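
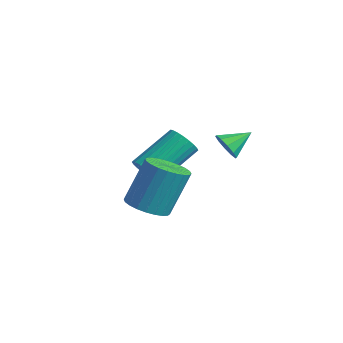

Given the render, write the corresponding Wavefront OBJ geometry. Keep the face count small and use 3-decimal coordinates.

v 0.175 -3.96 1.968
v 0.692 -3.421 1.683
v 0.762 -2.62 3.327
v 0.245 -3.16 3.612
v 0.42 -3.28 1.626
v 0.489 -2.479 3.27
v 0.11 -3.243 1.621
v 0.179 -2.442 3.265
v -0.19 -3.315 1.669
v -0.121 -2.514 3.313
v -0.434 -3.485 1.762
v -0.365 -2.684 3.406
v -0.586 -3.728 1.887
v -0.517 -2.927 3.531
v -0.621 -4.006 2.024
v -0.552 -3.205 3.668
v -0.536 -4.277 2.152
v -0.466 -3.476 3.796
v -0.342 -4.5 2.253
v -0.272 -3.699 3.897
v -0.069 -4.641 2.31
v 0 -3.84 3.954
v 0.241 -4.678 2.315
v 0.31 -3.877 3.959
v 0.541 -4.606 2.267
v 0.61 -3.805 3.911
v 0.785 -4.436 2.174
v 0.854 -3.635 3.818
v 0.937 -4.193 2.049
v 1.006 -3.392 3.693
v 0.972 -3.915 1.912
v 1.041 -3.114 3.556
v 0.886 -3.644 1.784
v 0.956 -2.843 3.428
v -2.543 -2.084 1.698
v -2.182 -1.782 1.236
v -2.176 -0.194 2.279
v -2.537 -0.496 2.742
v -2.421 -1.728 1.156
v -2.415 -0.14 2.199
v -2.678 -1.729 1.159
v -2.672 -0.141 2.202
v -2.915 -1.784 1.243
v -2.909 -0.196 2.287
v -3.095 -1.884 1.397
v -3.089 -0.296 2.441
v -3.192 -2.015 1.597
v -3.186 -0.427 2.641
v -3.189 -2.157 1.812
v -3.183 -0.569 2.856
v -3.088 -2.287 2.01
v -3.082 -0.699 3.054
v -2.904 -2.386 2.161
v -2.898 -0.798 3.204
v -2.665 -2.44 2.241
v -2.659 -0.852 3.284
v -2.408 -2.439 2.238
v -2.402 -0.851 3.281
v -2.171 -2.384 2.153
v -2.165 -0.796 3.197
v -1.991 -2.284 1.999
v -1.985 -0.696 3.043
v -1.894 -2.153 1.799
v -1.888 -0.565 2.843
v -1.897 -2.011 1.584
v -1.891 -0.423 2.628
v -1.998 -1.881 1.386
v -1.992 -0.293 2.43
v -0.79 -0.033 3.042
v -0.261 0.013 2.742
v -0.59 0.893 3.538
v -0.528 0.182 2.535
v -0.895 0.268 2.522
v -1.221 0.239 2.708
v -1.384 0.106 3.021
v -1.319 -0.08 3.342
v -1.052 -0.248 3.549
v -0.685 -0.334 3.562
v -0.359 -0.306 3.376
v -0.197 -0.173 3.063
f 2 1 5
f 2 5 3
f 3 5 6
f 3 6 4
f 5 1 7
f 5 7 6
f 6 7 8
f 6 8 4
f 7 1 9
f 7 9 8
f 8 9 10
f 8 10 4
f 9 1 11
f 9 11 10
f 10 11 12
f 10 12 4
f 11 1 13
f 11 13 12
f 12 13 14
f 12 14 4
f 13 1 15
f 13 15 14
f 14 15 16
f 14 16 4
f 15 1 17
f 15 17 16
f 16 17 18
f 16 18 4
f 17 1 19
f 17 19 18
f 18 19 20
f 18 20 4
f 19 1 21
f 19 21 20
f 20 21 22
f 20 22 4
f 21 1 23
f 21 23 22
f 22 23 24
f 22 24 4
f 23 1 25
f 23 25 24
f 24 25 26
f 24 26 4
f 25 1 27
f 25 27 26
f 26 27 28
f 26 28 4
f 27 1 29
f 27 29 28
f 28 29 30
f 28 30 4
f 29 1 31
f 29 31 30
f 30 31 32
f 30 32 4
f 31 1 33
f 31 33 32
f 32 33 34
f 32 34 4
f 33 1 2
f 33 2 34
f 34 2 3
f 34 3 4
f 36 35 39
f 36 39 37
f 37 39 40
f 37 40 38
f 39 35 41
f 39 41 40
f 40 41 42
f 40 42 38
f 41 35 43
f 41 43 42
f 42 43 44
f 42 44 38
f 43 35 45
f 43 45 44
f 44 45 46
f 44 46 38
f 45 35 47
f 45 47 46
f 46 47 48
f 46 48 38
f 47 35 49
f 47 49 48
f 48 49 50
f 48 50 38
f 49 35 51
f 49 51 50
f 50 51 52
f 50 52 38
f 51 35 53
f 51 53 52
f 52 53 54
f 52 54 38
f 53 35 55
f 53 55 54
f 54 55 56
f 54 56 38
f 55 35 57
f 55 57 56
f 56 57 58
f 56 58 38
f 57 35 59
f 57 59 58
f 58 59 60
f 58 60 38
f 59 35 61
f 59 61 60
f 60 61 62
f 60 62 38
f 61 35 63
f 61 63 62
f 62 63 64
f 62 64 38
f 63 35 65
f 63 65 64
f 64 65 66
f 64 66 38
f 65 35 67
f 65 67 66
f 66 67 68
f 66 68 38
f 67 35 36
f 67 36 68
f 68 36 37
f 68 37 38
f 70 69 72
f 70 72 71
f 72 69 73
f 72 73 71
f 73 69 74
f 73 74 71
f 74 69 75
f 74 75 71
f 75 69 76
f 75 76 71
f 76 69 77
f 76 77 71
f 77 69 78
f 77 78 71
f 78 69 79
f 78 79 71
f 79 69 80
f 79 80 71
f 80 69 70
f 80 70 71



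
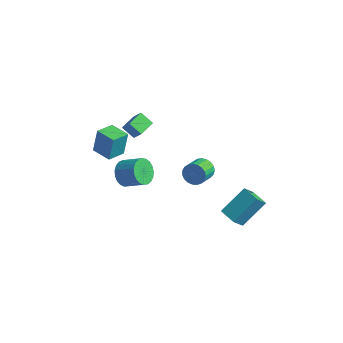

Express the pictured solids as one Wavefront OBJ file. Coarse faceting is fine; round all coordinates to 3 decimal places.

v 2.793 -1.122 -0.831
v 3.253 0.23 0.313
v 2.872 -0.41 -1.705
v 3.332 0.943 -0.561
v 3.768 -1.363 -0.939
v 4.228 -0.01 0.205
v 3.847 -0.65 -1.813
v 4.307 0.702 -0.669
v -2.35 -2.605 0.369
v -1.954 -2.513 -0.332
v -0.875 -2.264 0.31
v -1.27 -2.355 1.011
v -2.063 -2.2 -0.271
v -0.983 -1.951 0.37
v -2.221 -1.957 -0.099
v -1.141 -1.708 0.542
v -2.401 -1.826 0.153
v -1.322 -1.577 0.794
v -2.572 -1.829 0.443
v -1.493 -1.58 1.084
v -2.705 -1.967 0.72
v -1.626 -1.718 1.362
v -2.777 -2.215 0.937
v -1.697 -1.966 1.578
v -2.774 -2.53 1.055
v -1.695 -2.281 1.696
v -2.698 -2.858 1.055
v -1.619 -2.609 1.696
v -2.562 -3.143 0.936
v -1.483 -2.894 1.578
v -2.389 -3.334 0.719
v -1.31 -3.085 1.361
v -2.21 -3.399 0.442
v -1.13 -3.15 1.084
v -2.054 -3.327 0.152
v -0.975 -3.078 0.794
v -1.95 -3.13 -0.1
v -0.87 -2.881 0.541
v -1.914 -2.842 -0.271
v -0.835 -2.593 0.37
v -3.341 -0.611 1.294
v -4.047 -0.718 1.842
v -3.396 0.419 1.426
v -4.102 0.312 1.973
v -2.778 -0.672 2.007
v -3.484 -0.779 2.554
v -2.833 0.358 2.138
v -3.539 0.251 2.686
v -4.315 -2.779 1.313
v -4.263 -2.454 2.735
v -4.222 -1.701 1.063
v -4.17 -1.376 2.486
v -3.15 -2.884 1.294
v -3.098 -2.559 2.717
v -3.057 -1.806 1.045
v -3.005 -1.481 2.467
v 2.445 -2.248 3.466
v 2.737 -1.974 3.965
v 2.927 -2.958 4.393
v 2.635 -3.232 3.894
v 2.484 -1.987 4.049
v 2.675 -2.971 4.477
v 2.225 -2.044 4.032
v 2.416 -3.029 4.46
v 2.004 -2.137 3.917
v 2.195 -3.121 4.345
v 1.859 -2.249 3.724
v 2.049 -3.233 4.152
v 1.815 -2.361 3.486
v 2.006 -3.345 3.914
v 1.88 -2.453 3.245
v 2.071 -3.437 3.673
v 2.043 -2.51 3.042
v 2.233 -3.494 3.47
v 2.275 -2.521 2.913
v 2.466 -3.506 3.341
v 2.537 -2.486 2.879
v 2.727 -3.47 3.307
v 2.782 -2.409 2.946
v 2.973 -3.393 3.375
v 2.969 -2.304 3.104
v 3.16 -3.288 3.532
v 3.066 -2.189 3.324
v 3.257 -3.174 3.752
v 3.055 -2.085 3.569
v 3.246 -3.069 3.997
v 2.939 -2.009 3.795
v 3.129 -2.993 4.223
f 2 4 1
f 5 2 1
f 1 4 3
f 3 5 1
f 2 8 4
f 6 2 5
f 6 8 2
f 4 8 3
f 7 5 3
f 3 8 7
f 7 6 5
f 8 6 7
f 10 9 13
f 10 13 11
f 11 13 14
f 11 14 12
f 13 9 15
f 13 15 14
f 14 15 16
f 14 16 12
f 15 9 17
f 15 17 16
f 16 17 18
f 16 18 12
f 17 9 19
f 17 19 18
f 18 19 20
f 18 20 12
f 19 9 21
f 19 21 20
f 20 21 22
f 20 22 12
f 21 9 23
f 21 23 22
f 22 23 24
f 22 24 12
f 23 9 25
f 23 25 24
f 24 25 26
f 24 26 12
f 25 9 27
f 25 27 26
f 26 27 28
f 26 28 12
f 27 9 29
f 27 29 28
f 28 29 30
f 28 30 12
f 29 9 31
f 29 31 30
f 30 31 32
f 30 32 12
f 31 9 33
f 31 33 32
f 32 33 34
f 32 34 12
f 33 9 35
f 33 35 34
f 34 35 36
f 34 36 12
f 35 9 37
f 35 37 36
f 36 37 38
f 36 38 12
f 37 9 39
f 37 39 38
f 38 39 40
f 38 40 12
f 39 9 10
f 39 10 40
f 40 10 11
f 40 11 12
f 42 44 41
f 45 42 41
f 41 44 43
f 43 45 41
f 42 48 44
f 46 42 45
f 46 48 42
f 44 48 43
f 47 45 43
f 43 48 47
f 47 46 45
f 48 46 47
f 50 52 49
f 53 50 49
f 49 52 51
f 51 53 49
f 50 56 52
f 54 50 53
f 54 56 50
f 52 56 51
f 55 53 51
f 51 56 55
f 55 54 53
f 56 54 55
f 58 57 61
f 58 61 59
f 59 61 62
f 59 62 60
f 61 57 63
f 61 63 62
f 62 63 64
f 62 64 60
f 63 57 65
f 63 65 64
f 64 65 66
f 64 66 60
f 65 57 67
f 65 67 66
f 66 67 68
f 66 68 60
f 67 57 69
f 67 69 68
f 68 69 70
f 68 70 60
f 69 57 71
f 69 71 70
f 70 71 72
f 70 72 60
f 71 57 73
f 71 73 72
f 72 73 74
f 72 74 60
f 73 57 75
f 73 75 74
f 74 75 76
f 74 76 60
f 75 57 77
f 75 77 76
f 76 77 78
f 76 78 60
f 77 57 79
f 77 79 78
f 78 79 80
f 78 80 60
f 79 57 81
f 79 81 80
f 80 81 82
f 80 82 60
f 81 57 83
f 81 83 82
f 82 83 84
f 82 84 60
f 83 57 85
f 83 85 84
f 84 85 86
f 84 86 60
f 85 57 87
f 85 87 86
f 86 87 88
f 86 88 60
f 87 57 58
f 87 58 88
f 88 58 59
f 88 59 60



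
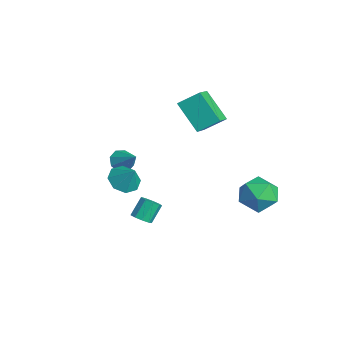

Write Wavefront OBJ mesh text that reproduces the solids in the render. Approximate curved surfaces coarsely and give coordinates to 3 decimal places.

v 4.02 2.729 -2.538
v 4.717 2.688 -1.766
v 3.043 1.632 -1.714
v 3.74 1.591 -0.942
v 3.187 2.459 -1.099
v 3.791 3.137 -1.609
v 3.969 1.183 -1.871
v 4.573 1.861 -2.381
v 4.685 1.733 -1.354
v 4.202 2.522 -0.877
v 3.558 1.798 -2.603
v 3.075 2.587 -2.126
v 2.352 -3.512 -0.193
v 3 -3.692 -0.588
v 2.948 -3.268 0.673
v 2.849 -3.117 -0.647
v 2.407 -2.774 -0.439
v 1.932 -2.863 -0.088
v 1.704 -3.333 0.202
v 1.855 -3.907 0.26
v 2.297 -4.251 0.052
v 2.772 -4.161 -0.299
v -1.502 -2.205 -1.985
v -1.061 -2.525 -2.34
v -0.578 -1.855 -1.155
v -1.114 -2.051 -2.483
v -1.393 -1.668 -2.333
v -1.737 -1.599 -1.98
v -1.942 -1.886 -1.629
v -1.89 -2.36 -1.487
v -1.61 -2.743 -1.636
v -1.267 -2.812 -1.99
v -2.735 1.373 0.37
v -2.443 2.366 1.035
v -1.488 1.845 -0.883
v -1.196 2.838 -0.219
v -1.704 0.582 1.099
v -1.412 1.575 1.763
v -0.457 1.054 -0.155
v -0.165 2.047 0.51
v 1.582 -2.476 -3.699
v 1.789 -2.822 -3.354
v 1.485 -2.21 -2.557
v 1.278 -1.864 -2.901
v 2.038 -2.576 -3.448
v 1.734 -1.964 -2.651
v 2.074 -2.283 -3.659
v 1.77 -1.671 -2.862
v 1.88 -2.081 -3.889
v 1.575 -1.469 -3.091
v 1.546 -2.063 -4.029
v 1.242 -1.451 -3.232
v 1.229 -2.239 -4.015
v 0.925 -1.627 -3.218
v 1.077 -2.526 -3.853
v 0.773 -1.914 -3.056
v 1.162 -2.789 -3.619
v 0.858 -2.177 -2.821
v 1.443 -2.906 -3.422
v 1.139 -2.294 -2.624
f 1 12 6
f 1 6 2
f 1 2 8
f 1 8 11
f 1 11 12
f 2 6 10
f 6 12 5
f 12 11 3
f 11 8 7
f 8 2 9
f 4 10 5
f 4 5 3
f 4 3 7
f 4 7 9
f 4 9 10
f 5 10 6
f 3 5 12
f 7 3 11
f 9 7 8
f 10 9 2
f 14 13 16
f 14 16 15
f 16 13 17
f 16 17 15
f 17 13 18
f 17 18 15
f 18 13 19
f 18 19 15
f 19 13 20
f 19 20 15
f 20 13 21
f 20 21 15
f 21 13 22
f 21 22 15
f 22 13 14
f 22 14 15
f 24 23 26
f 24 26 25
f 26 23 27
f 26 27 25
f 27 23 28
f 27 28 25
f 28 23 29
f 28 29 25
f 29 23 30
f 29 30 25
f 30 23 31
f 30 31 25
f 31 23 32
f 31 32 25
f 32 23 24
f 32 24 25
f 34 36 33
f 37 34 33
f 33 36 35
f 35 37 33
f 34 40 36
f 38 34 37
f 38 40 34
f 36 40 35
f 39 37 35
f 35 40 39
f 39 38 37
f 40 38 39
f 42 41 45
f 42 45 43
f 43 45 46
f 43 46 44
f 45 41 47
f 45 47 46
f 46 47 48
f 46 48 44
f 47 41 49
f 47 49 48
f 48 49 50
f 48 50 44
f 49 41 51
f 49 51 50
f 50 51 52
f 50 52 44
f 51 41 53
f 51 53 52
f 52 53 54
f 52 54 44
f 53 41 55
f 53 55 54
f 54 55 56
f 54 56 44
f 55 41 57
f 55 57 56
f 56 57 58
f 56 58 44
f 57 41 59
f 57 59 58
f 58 59 60
f 58 60 44
f 59 41 42
f 59 42 60
f 60 42 43
f 60 43 44



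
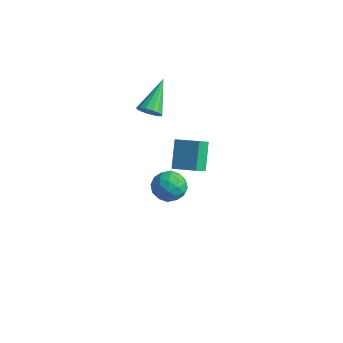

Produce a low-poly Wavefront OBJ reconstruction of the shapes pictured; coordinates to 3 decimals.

v 2.6 -2.082 1.135
v 3.336 -2.242 1.616
v 1.964 -3.238 1.724
v 2.7 -3.398 2.205
v 2.195 -2.683 2.386
v 2.588 -1.968 2.021
v 2.712 -3.512 1.319
v 3.105 -2.797 0.954
v 3.405 -3.125 1.729
v 3.086 -2.613 2.389
v 2.214 -2.867 0.951
v 1.895 -2.355 1.611
v 3.024 -2.06 1.323
v 2.276 -3.42 2.017
v 1.979 -3 2.123
v 2.412 -3.094 2.405
v 2.584 -1.899 1.562
v 3.017 -1.994 1.844
v 2.346 -2.253 2.297
v 2.283 -3.486 1.496
v 2.716 -3.581 1.778
v 2.888 -2.386 0.935
v 3.321 -2.48 1.217
v 2.954 -3.227 1.043
v 3.497 -2.674 1.673
v 3.123 -3.354 2.019
v 3.13 -3.42 1.498
v 3.361 -3 1.284
v 3.31 -2.373 2.06
v 2.936 -3.053 2.407
v 2.639 -2.632 2.513
v 2.87 -2.212 2.299
v 3.35 -2.892 2.127
v 2.364 -2.427 0.933
v 1.99 -3.107 1.28
v 2.43 -3.268 1.041
v 2.661 -2.848 0.827
v 2.177 -2.126 1.321
v 1.803 -2.806 1.667
v 1.939 -2.48 2.056
v 2.17 -2.06 1.842
v 1.95 -2.588 1.213
v -1.728 2.445 -3.364
v -2.373 3.427 -2.066
v -1.736 3.185 -3.927
v -2.381 4.166 -2.629
v -0.399 2.774 -2.951
v -1.044 3.755 -1.653
v -0.407 3.513 -3.514
v -1.052 4.495 -2.216
v -2.261 1.406 1.538
v -1.747 1.764 1.274
v -2.779 3.034 2.742
v -2.022 1.831 1.065
v -2.361 1.784 0.983
v -2.673 1.636 1.049
v -2.875 1.426 1.247
v -2.912 1.21 1.523
v -2.775 1.047 1.803
v -2.5 0.98 2.012
v -2.161 1.027 2.094
v -1.849 1.175 2.028
v -1.647 1.385 1.83
v -1.61 1.601 1.554
f 1 38 17
f 38 12 41
f 17 41 6
f 38 41 17
f 1 17 13
f 17 6 18
f 13 18 2
f 17 18 13
f 1 13 22
f 13 2 23
f 22 23 8
f 13 23 22
f 1 22 34
f 22 8 37
f 34 37 11
f 22 37 34
f 1 34 38
f 34 11 42
f 38 42 12
f 34 42 38
f 2 18 29
f 18 6 32
f 29 32 10
f 18 32 29
f 6 41 19
f 41 12 40
f 19 40 5
f 41 40 19
f 12 42 39
f 42 11 35
f 39 35 3
f 42 35 39
f 11 37 36
f 37 8 24
f 36 24 7
f 37 24 36
f 8 23 28
f 23 2 25
f 28 25 9
f 23 25 28
f 4 30 16
f 30 10 31
f 16 31 5
f 30 31 16
f 4 16 14
f 16 5 15
f 14 15 3
f 16 15 14
f 4 14 21
f 14 3 20
f 21 20 7
f 14 20 21
f 4 21 26
f 21 7 27
f 26 27 9
f 21 27 26
f 4 26 30
f 26 9 33
f 30 33 10
f 26 33 30
f 5 31 19
f 31 10 32
f 19 32 6
f 31 32 19
f 3 15 39
f 15 5 40
f 39 40 12
f 15 40 39
f 7 20 36
f 20 3 35
f 36 35 11
f 20 35 36
f 9 27 28
f 27 7 24
f 28 24 8
f 27 24 28
f 10 33 29
f 33 9 25
f 29 25 2
f 33 25 29
f 44 46 43
f 47 44 43
f 43 46 45
f 45 47 43
f 44 50 46
f 48 44 47
f 48 50 44
f 46 50 45
f 49 47 45
f 45 50 49
f 49 48 47
f 50 48 49
f 52 51 54
f 52 54 53
f 54 51 55
f 54 55 53
f 55 51 56
f 55 56 53
f 56 51 57
f 56 57 53
f 57 51 58
f 57 58 53
f 58 51 59
f 58 59 53
f 59 51 60
f 59 60 53
f 60 51 61
f 60 61 53
f 61 51 62
f 61 62 53
f 62 51 63
f 62 63 53
f 63 51 64
f 63 64 53
f 64 51 52
f 64 52 53



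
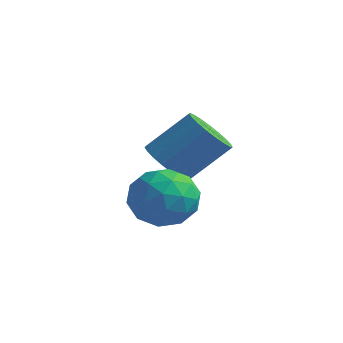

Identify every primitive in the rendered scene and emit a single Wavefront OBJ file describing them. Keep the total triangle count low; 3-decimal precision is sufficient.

v -3.944 -0.547 -2.728
v -3.343 -1.12 -2.705
v -2.535 -0.225 -1.549
v -3.136 0.347 -1.572
v -3.229 -0.906 -2.95
v -2.421 -0.011 -1.794
v -3.238 -0.63 -3.157
v -2.431 0.265 -2.001
v -3.37 -0.339 -3.29
v -2.562 0.555 -2.134
v -3.6 -0.085 -3.326
v -2.793 0.81 -2.17
v -3.89 0.089 -3.258
v -3.083 0.984 -2.102
v -4.19 0.153 -3.099
v -3.382 1.048 -1.943
v -4.447 0.096 -2.875
v -3.639 0.991 -1.719
v -4.616 -0.072 -2.626
v -3.809 0.823 -1.47
v -4.67 -0.322 -2.395
v -3.862 0.573 -1.239
v -4.598 -0.612 -2.221
v -3.79 0.283 -1.065
v -4.413 -0.89 -2.135
v -3.605 0.005 -0.979
v -4.147 -1.109 -2.151
v -3.339 -0.214 -0.996
v -3.845 -1.231 -2.268
v -3.038 -0.336 -1.112
v -3.561 -1.235 -2.463
v -2.754 -0.34 -1.307
v -3.158 -1.889 -2.49
v -2.301 -1.513 -2.867
v -2.799 -3.347 -3.133
v -1.942 -2.971 -3.51
v -2.047 -3.087 -2.512
v -2.269 -2.186 -2.115
v -2.831 -2.674 -3.885
v -3.053 -1.773 -3.488
v -2.098 -1.998 -3.729
v -1.614 -2.253 -2.88
v -3.486 -2.607 -3.12
v -3.002 -2.862 -2.271
v -2.761 -1.573 -2.622
v -2.339 -3.287 -3.378
v -2.401 -3.355 -2.792
v -1.897 -3.134 -3.013
v -2.742 -1.969 -2.18
v -2.238 -1.747 -2.402
v -2.09 -2.672 -2.193
v -2.862 -3.113 -3.598
v -2.358 -2.891 -3.82
v -3.203 -1.726 -2.987
v -2.699 -1.505 -3.208
v -3.01 -2.188 -3.807
v -2.138 -1.637 -3.35
v -1.927 -2.494 -3.728
v -2.45 -2.32 -3.948
v -2.58 -1.79 -3.715
v -1.853 -1.787 -2.851
v -1.643 -2.643 -3.229
v -1.705 -2.712 -2.643
v -1.835 -2.182 -2.41
v -1.734 -2.072 -3.358
v -3.457 -2.217 -2.771
v -3.247 -3.073 -3.149
v -3.265 -2.678 -3.59
v -3.395 -2.148 -3.357
v -3.173 -2.366 -2.272
v -2.962 -3.223 -2.65
v -2.52 -3.07 -2.285
v -2.65 -2.54 -2.052
v -3.366 -2.788 -2.642
f 2 1 5
f 2 5 3
f 3 5 6
f 3 6 4
f 5 1 7
f 5 7 6
f 6 7 8
f 6 8 4
f 7 1 9
f 7 9 8
f 8 9 10
f 8 10 4
f 9 1 11
f 9 11 10
f 10 11 12
f 10 12 4
f 11 1 13
f 11 13 12
f 12 13 14
f 12 14 4
f 13 1 15
f 13 15 14
f 14 15 16
f 14 16 4
f 15 1 17
f 15 17 16
f 16 17 18
f 16 18 4
f 17 1 19
f 17 19 18
f 18 19 20
f 18 20 4
f 19 1 21
f 19 21 20
f 20 21 22
f 20 22 4
f 21 1 23
f 21 23 22
f 22 23 24
f 22 24 4
f 23 1 25
f 23 25 24
f 24 25 26
f 24 26 4
f 25 1 27
f 25 27 26
f 26 27 28
f 26 28 4
f 27 1 29
f 27 29 28
f 28 29 30
f 28 30 4
f 29 1 31
f 29 31 30
f 30 31 32
f 30 32 4
f 31 1 2
f 31 2 32
f 32 2 3
f 32 3 4
f 33 70 49
f 70 44 73
f 49 73 38
f 70 73 49
f 33 49 45
f 49 38 50
f 45 50 34
f 49 50 45
f 33 45 54
f 45 34 55
f 54 55 40
f 45 55 54
f 33 54 66
f 54 40 69
f 66 69 43
f 54 69 66
f 33 66 70
f 66 43 74
f 70 74 44
f 66 74 70
f 34 50 61
f 50 38 64
f 61 64 42
f 50 64 61
f 38 73 51
f 73 44 72
f 51 72 37
f 73 72 51
f 44 74 71
f 74 43 67
f 71 67 35
f 74 67 71
f 43 69 68
f 69 40 56
f 68 56 39
f 69 56 68
f 40 55 60
f 55 34 57
f 60 57 41
f 55 57 60
f 36 62 48
f 62 42 63
f 48 63 37
f 62 63 48
f 36 48 46
f 48 37 47
f 46 47 35
f 48 47 46
f 36 46 53
f 46 35 52
f 53 52 39
f 46 52 53
f 36 53 58
f 53 39 59
f 58 59 41
f 53 59 58
f 36 58 62
f 58 41 65
f 62 65 42
f 58 65 62
f 37 63 51
f 63 42 64
f 51 64 38
f 63 64 51
f 35 47 71
f 47 37 72
f 71 72 44
f 47 72 71
f 39 52 68
f 52 35 67
f 68 67 43
f 52 67 68
f 41 59 60
f 59 39 56
f 60 56 40
f 59 56 60
f 42 65 61
f 65 41 57
f 61 57 34
f 65 57 61



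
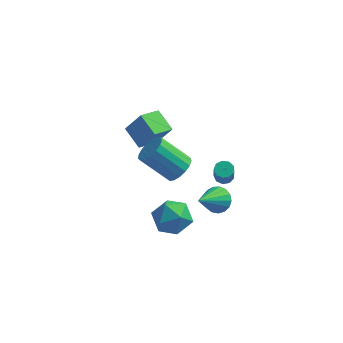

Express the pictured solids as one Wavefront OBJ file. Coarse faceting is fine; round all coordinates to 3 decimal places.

v 1.968 -1.821 3.255
v 2.306 -2.168 3.064
v 2.39 -2.685 4.155
v 2.052 -2.339 4.345
v 2.48 -1.883 3.186
v 2.564 -2.4 4.277
v 2.414 -1.569 3.34
v 2.499 -2.086 4.431
v 2.14 -1.373 3.454
v 2.224 -1.89 4.545
v 1.785 -1.387 3.475
v 1.869 -1.904 4.565
v 1.516 -1.605 3.393
v 1.6 -2.122 4.483
v 1.458 -1.923 3.246
v 1.542 -2.441 4.336
v 1.639 -2.195 3.103
v 1.723 -2.712 4.194
v 1.973 -2.291 3.032
v 2.058 -2.808 4.122
v -0.692 0.186 1.228
v -0.115 -0.04 1.866
v -1.671 0.007 3.29
v -2.248 0.234 2.652
v -0.103 0.385 1.865
v -1.659 0.433 3.289
v -0.226 0.766 1.717
v -1.783 0.813 3.141
v -0.456 1.013 1.458
v -2.012 1.061 2.882
v -0.74 1.071 1.146
v -2.296 1.119 2.57
v -1.013 0.926 0.852
v -2.569 0.974 2.276
v -1.212 0.612 0.645
v -2.769 0.66 2.069
v -1.292 0.2 0.571
v -2.849 0.248 1.995
v -1.235 -0.215 0.648
v -2.791 -0.167 2.072
v -1.053 -0.538 0.858
v -2.609 -0.49 2.282
v -0.788 -0.695 1.152
v -2.345 -0.648 2.576
v -0.502 -0.651 1.464
v -2.058 -0.603 2.888
v -0.259 -0.414 1.722
v -1.815 -0.367 3.146
v 0.08 -2.427 0.457
v 0.702 -3.364 0.676
v -1.462 -3.336 0.944
v -0.84 -4.273 1.163
v -0.744 -3.352 1.838
v 0.209 -2.79 1.536
v -0.969 -3.91 0.084
v -0.016 -3.348 -0.218
v 0.054 -4.281 0.445
v 0.193 -3.936 1.529
v -0.953 -2.764 0.091
v -0.814 -2.419 1.175
v 1.354 0.001 -0.892
v 2.064 -0.403 -0.954
v 0.606 -1.521 0.492
v 2.122 -0.158 -0.653
v 2.003 0.124 -0.407
v 1.736 0.378 -0.272
v 1.381 0.545 -0.279
v 1.02 0.588 -0.427
v 0.736 0.497 -0.681
v 0.593 0.292 -0.984
v 0.624 0.021 -1.266
v 0.823 -0.255 -1.462
v 1.143 -0.472 -1.527
v 1.512 -0.581 -1.448
v 1.844 -0.556 -1.241
v -3.311 2.397 0.371
v -4.252 3.3 0.982
v -2.58 3.48 -0.104
v -3.52 4.383 0.507
v -2.44 2.397 1.713
v -3.38 3.3 2.324
v -1.708 3.48 1.238
v -2.649 4.383 1.849
f 2 1 5
f 2 5 3
f 3 5 6
f 3 6 4
f 5 1 7
f 5 7 6
f 6 7 8
f 6 8 4
f 7 1 9
f 7 9 8
f 8 9 10
f 8 10 4
f 9 1 11
f 9 11 10
f 10 11 12
f 10 12 4
f 11 1 13
f 11 13 12
f 12 13 14
f 12 14 4
f 13 1 15
f 13 15 14
f 14 15 16
f 14 16 4
f 15 1 17
f 15 17 16
f 16 17 18
f 16 18 4
f 17 1 19
f 17 19 18
f 18 19 20
f 18 20 4
f 19 1 2
f 19 2 20
f 20 2 3
f 20 3 4
f 22 21 25
f 22 25 23
f 23 25 26
f 23 26 24
f 25 21 27
f 25 27 26
f 26 27 28
f 26 28 24
f 27 21 29
f 27 29 28
f 28 29 30
f 28 30 24
f 29 21 31
f 29 31 30
f 30 31 32
f 30 32 24
f 31 21 33
f 31 33 32
f 32 33 34
f 32 34 24
f 33 21 35
f 33 35 34
f 34 35 36
f 34 36 24
f 35 21 37
f 35 37 36
f 36 37 38
f 36 38 24
f 37 21 39
f 37 39 38
f 38 39 40
f 38 40 24
f 39 21 41
f 39 41 40
f 40 41 42
f 40 42 24
f 41 21 43
f 41 43 42
f 42 43 44
f 42 44 24
f 43 21 45
f 43 45 44
f 44 45 46
f 44 46 24
f 45 21 47
f 45 47 46
f 46 47 48
f 46 48 24
f 47 21 22
f 47 22 48
f 48 22 23
f 48 23 24
f 49 60 54
f 49 54 50
f 49 50 56
f 49 56 59
f 49 59 60
f 50 54 58
f 54 60 53
f 60 59 51
f 59 56 55
f 56 50 57
f 52 58 53
f 52 53 51
f 52 51 55
f 52 55 57
f 52 57 58
f 53 58 54
f 51 53 60
f 55 51 59
f 57 55 56
f 58 57 50
f 62 61 64
f 62 64 63
f 64 61 65
f 64 65 63
f 65 61 66
f 65 66 63
f 66 61 67
f 66 67 63
f 67 61 68
f 67 68 63
f 68 61 69
f 68 69 63
f 69 61 70
f 69 70 63
f 70 61 71
f 70 71 63
f 71 61 72
f 71 72 63
f 72 61 73
f 72 73 63
f 73 61 74
f 73 74 63
f 74 61 75
f 74 75 63
f 75 61 62
f 75 62 63
f 77 79 76
f 80 77 76
f 76 79 78
f 78 80 76
f 77 83 79
f 81 77 80
f 81 83 77
f 79 83 78
f 82 80 78
f 78 83 82
f 82 81 80
f 83 81 82



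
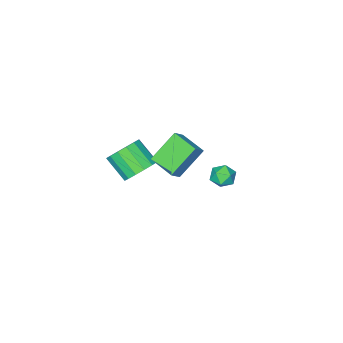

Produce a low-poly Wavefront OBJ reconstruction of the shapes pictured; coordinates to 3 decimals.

v -1.056 3.676 3.692
v -0.501 3.561 3.191
v -1.599 2.639 3.329
v -1.044 2.524 2.828
v -0.902 2.467 3.569
v -0.567 3.107 3.794
v -1.533 3.093 2.726
v -1.198 3.733 2.951
v -0.796 3.2 2.594
v -0.406 2.814 3.115
v -1.694 3.386 3.405
v -1.304 3 3.926
v -0.665 -3.068 -0.393
v 0.121 -2.531 0.138
v 0.291 -3.876 1.244
v -0.495 -4.412 0.713
v -0.358 -2.38 0.395
v -0.188 -3.725 1.502
v -0.92 -2.414 0.441
v -0.749 -3.758 1.547
v -1.413 -2.622 0.263
v -1.242 -3.967 1.37
v -1.706 -2.95 -0.09
v -1.535 -4.295 1.016
v -1.72 -3.31 -0.525
v -1.549 -4.655 0.582
v -1.451 -3.604 -0.924
v -1.281 -4.949 0.182
v -0.972 -3.755 -1.182
v -0.802 -5.1 -0.075
v -0.411 -3.722 -1.227
v -0.24 -5.066 -0.121
v 0.082 -3.513 -1.05
v 0.253 -4.858 0.057
v 0.375 -3.185 -0.696
v 0.546 -4.53 0.41
v 0.389 -2.825 -0.262
v 0.56 -4.17 0.845
v -1.261 -2.253 0.707
v -2.732 -2.037 2.232
v -1.328 -0.63 0.413
v -2.8 -0.415 1.938
v -0.56 -2.105 1.362
v -2.032 -1.89 2.887
v -0.628 -0.483 1.068
v -2.099 -0.267 2.593
f 1 12 6
f 1 6 2
f 1 2 8
f 1 8 11
f 1 11 12
f 2 6 10
f 6 12 5
f 12 11 3
f 11 8 7
f 8 2 9
f 4 10 5
f 4 5 3
f 4 3 7
f 4 7 9
f 4 9 10
f 5 10 6
f 3 5 12
f 7 3 11
f 9 7 8
f 10 9 2
f 14 13 17
f 14 17 15
f 15 17 18
f 15 18 16
f 17 13 19
f 17 19 18
f 18 19 20
f 18 20 16
f 19 13 21
f 19 21 20
f 20 21 22
f 20 22 16
f 21 13 23
f 21 23 22
f 22 23 24
f 22 24 16
f 23 13 25
f 23 25 24
f 24 25 26
f 24 26 16
f 25 13 27
f 25 27 26
f 26 27 28
f 26 28 16
f 27 13 29
f 27 29 28
f 28 29 30
f 28 30 16
f 29 13 31
f 29 31 30
f 30 31 32
f 30 32 16
f 31 13 33
f 31 33 32
f 32 33 34
f 32 34 16
f 33 13 35
f 33 35 34
f 34 35 36
f 34 36 16
f 35 13 37
f 35 37 36
f 36 37 38
f 36 38 16
f 37 13 14
f 37 14 38
f 38 14 15
f 38 15 16
f 40 42 39
f 43 40 39
f 39 42 41
f 41 43 39
f 40 46 42
f 44 40 43
f 44 46 40
f 42 46 41
f 45 43 41
f 41 46 45
f 45 44 43
f 46 44 45



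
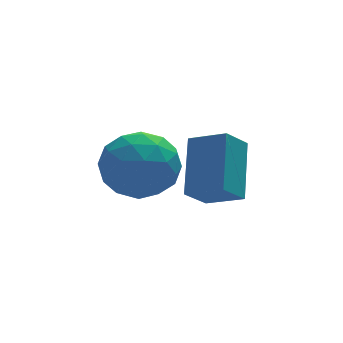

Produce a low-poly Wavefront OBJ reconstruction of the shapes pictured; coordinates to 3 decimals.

v 0.317 -2.895 -0.596
v 0.84 -1.474 0.648
v 1.03 -2.534 -1.308
v 1.553 -1.113 -0.064
v 1.167 -3.627 -0.116
v 1.69 -2.206 1.128
v 1.88 -3.266 -0.828
v 2.403 -1.845 0.416
v 0.507 0.432 -1.647
v 0.911 -0.048 -0.589
v -1.271 -0.412 -1.351
v -0.867 -0.892 -0.293
v -1.035 0.322 -0.392
v 0.064 0.844 -0.576
v -0.424 -1.304 -1.364
v 0.675 -0.782 -1.548
v 0.336 -1.121 -0.415
v -0.041 -0.116 0.186
v -0.319 -0.344 -2.126
v -0.696 0.661 -1.525
v 0.865 0.266 -1.144
v -1.225 -0.726 -0.796
v -1.324 -0.012 -0.854
v -1.086 -0.295 -0.232
v 0.367 0.791 -1.136
v 0.605 0.508 -0.514
v -0.539 0.726 -0.399
v -0.965 -0.968 -1.426
v -0.727 -1.251 -0.804
v 0.726 -0.165 -1.708
v 0.964 -0.448 -1.086
v 0.179 -1.186 -1.541
v 0.765 -0.647 -0.42
v -0.28 -1.143 -0.246
v -0.02 -1.385 -0.875
v 0.626 -1.078 -0.983
v 0.543 -0.056 -0.067
v -0.502 -0.552 0.108
v -0.601 0.162 0.049
v 0.045 0.468 -0.059
v 0.205 -0.687 0.036
v 0.142 0.092 -2.048
v -0.903 -0.404 -1.873
v -0.405 -0.928 -1.881
v 0.241 -0.622 -1.989
v -0.08 0.683 -1.694
v -1.125 0.187 -1.52
v -0.986 0.618 -0.957
v -0.34 0.925 -1.065
v -0.565 0.227 -1.976
f 2 4 1
f 5 2 1
f 1 4 3
f 3 5 1
f 2 8 4
f 6 2 5
f 6 8 2
f 4 8 3
f 7 5 3
f 3 8 7
f 7 6 5
f 8 6 7
f 9 46 25
f 46 20 49
f 25 49 14
f 46 49 25
f 9 25 21
f 25 14 26
f 21 26 10
f 25 26 21
f 9 21 30
f 21 10 31
f 30 31 16
f 21 31 30
f 9 30 42
f 30 16 45
f 42 45 19
f 30 45 42
f 9 42 46
f 42 19 50
f 46 50 20
f 42 50 46
f 10 26 37
f 26 14 40
f 37 40 18
f 26 40 37
f 14 49 27
f 49 20 48
f 27 48 13
f 49 48 27
f 20 50 47
f 50 19 43
f 47 43 11
f 50 43 47
f 19 45 44
f 45 16 32
f 44 32 15
f 45 32 44
f 16 31 36
f 31 10 33
f 36 33 17
f 31 33 36
f 12 38 24
f 38 18 39
f 24 39 13
f 38 39 24
f 12 24 22
f 24 13 23
f 22 23 11
f 24 23 22
f 12 22 29
f 22 11 28
f 29 28 15
f 22 28 29
f 12 29 34
f 29 15 35
f 34 35 17
f 29 35 34
f 12 34 38
f 34 17 41
f 38 41 18
f 34 41 38
f 13 39 27
f 39 18 40
f 27 40 14
f 39 40 27
f 11 23 47
f 23 13 48
f 47 48 20
f 23 48 47
f 15 28 44
f 28 11 43
f 44 43 19
f 28 43 44
f 17 35 36
f 35 15 32
f 36 32 16
f 35 32 36
f 18 41 37
f 41 17 33
f 37 33 10
f 41 33 37



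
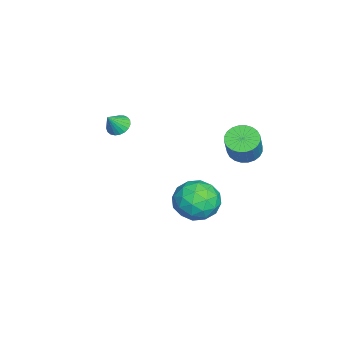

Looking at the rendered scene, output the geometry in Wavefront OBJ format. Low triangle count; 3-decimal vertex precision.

v 2.389 1.379 -2.436
v 3.155 1.915 -1.83
v 2.965 -0.195 -1.77
v 3.731 0.341 -1.164
v 2.649 0.446 -0.915
v 2.294 1.419 -1.327
v 3.826 0.301 -2.273
v 3.471 1.274 -2.685
v 4.043 1.249 -1.73
v 3.316 1.339 -0.89
v 2.804 0.381 -2.71
v 2.077 0.471 -1.87
v 2.722 1.785 -2.192
v 3.398 -0.065 -1.408
v 2.762 -0.003 -1.262
v 3.213 0.312 -0.906
v 2.216 1.493 -1.896
v 2.666 1.809 -1.539
v 2.368 0.945 -1.001
v 3.454 -0.089 -2.061
v 3.904 0.227 -1.704
v 2.907 1.408 -2.694
v 3.358 1.723 -2.338
v 3.752 0.775 -2.599
v 3.694 1.709 -1.776
v 4.032 0.784 -1.385
v 4.088 0.76 -2.037
v 3.879 1.332 -2.279
v 3.267 1.762 -1.283
v 3.605 0.837 -0.891
v 2.969 0.898 -0.745
v 2.76 1.47 -0.987
v 3.789 1.37 -1.224
v 2.515 0.883 -2.709
v 2.853 -0.042 -2.317
v 3.36 0.25 -2.613
v 3.151 0.822 -2.855
v 2.088 0.936 -2.215
v 2.426 0.011 -1.824
v 2.241 0.388 -1.321
v 2.032 0.96 -1.563
v 2.331 0.35 -2.376
v -2.258 2.436 -1.962
v -1.852 1.802 -2.261
v -1.017 1.749 -1.017
v -1.422 2.384 -0.718
v -1.678 2.043 -2.368
v -0.842 1.99 -1.123
v -1.591 2.344 -2.413
v -0.756 2.291 -1.169
v -1.606 2.658 -2.39
v -0.771 2.606 -1.145
v -1.721 2.939 -2.301
v -0.885 2.887 -1.057
v -1.917 3.144 -2.161
v -1.082 3.091 -0.916
v -2.165 3.241 -1.991
v -1.329 3.188 -0.746
v -2.427 3.215 -1.816
v -1.592 3.162 -0.571
v -2.663 3.071 -1.663
v -1.828 3.018 -0.419
v -2.838 2.83 -1.557
v -2.002 2.777 -0.312
v -2.924 2.529 -1.511
v -2.089 2.476 -0.267
v -2.909 2.214 -1.535
v -2.074 2.162 -0.29
v -2.795 1.933 -1.623
v -1.959 1.881 -0.379
v -2.598 1.729 -1.764
v -1.763 1.676 -0.519
v -2.351 1.632 -1.934
v -1.515 1.579 -0.689
v -2.088 1.658 -2.109
v -1.253 1.605 -0.864
v -2.684 -3.343 -1.097
v -2.345 -2.826 -1.055
v -2.156 -3.757 -0.263
v -2.545 -2.771 -0.901
v -2.769 -2.816 -0.781
v -2.978 -2.952 -0.716
v -3.137 -3.155 -0.717
v -3.217 -3.391 -0.783
v -3.205 -3.619 -0.904
v -3.103 -3.799 -1.058
v -2.928 -3.9 -1.218
v -2.712 -3.905 -1.358
v -2.49 -3.812 -1.453
v -2.302 -3.639 -1.486
v -2.181 -3.414 -1.451
v -2.146 -3.178 -1.356
v -2.204 -2.969 -1.215
f 1 38 17
f 38 12 41
f 17 41 6
f 38 41 17
f 1 17 13
f 17 6 18
f 13 18 2
f 17 18 13
f 1 13 22
f 13 2 23
f 22 23 8
f 13 23 22
f 1 22 34
f 22 8 37
f 34 37 11
f 22 37 34
f 1 34 38
f 34 11 42
f 38 42 12
f 34 42 38
f 2 18 29
f 18 6 32
f 29 32 10
f 18 32 29
f 6 41 19
f 41 12 40
f 19 40 5
f 41 40 19
f 12 42 39
f 42 11 35
f 39 35 3
f 42 35 39
f 11 37 36
f 37 8 24
f 36 24 7
f 37 24 36
f 8 23 28
f 23 2 25
f 28 25 9
f 23 25 28
f 4 30 16
f 30 10 31
f 16 31 5
f 30 31 16
f 4 16 14
f 16 5 15
f 14 15 3
f 16 15 14
f 4 14 21
f 14 3 20
f 21 20 7
f 14 20 21
f 4 21 26
f 21 7 27
f 26 27 9
f 21 27 26
f 4 26 30
f 26 9 33
f 30 33 10
f 26 33 30
f 5 31 19
f 31 10 32
f 19 32 6
f 31 32 19
f 3 15 39
f 15 5 40
f 39 40 12
f 15 40 39
f 7 20 36
f 20 3 35
f 36 35 11
f 20 35 36
f 9 27 28
f 27 7 24
f 28 24 8
f 27 24 28
f 10 33 29
f 33 9 25
f 29 25 2
f 33 25 29
f 44 43 47
f 44 47 45
f 45 47 48
f 45 48 46
f 47 43 49
f 47 49 48
f 48 49 50
f 48 50 46
f 49 43 51
f 49 51 50
f 50 51 52
f 50 52 46
f 51 43 53
f 51 53 52
f 52 53 54
f 52 54 46
f 53 43 55
f 53 55 54
f 54 55 56
f 54 56 46
f 55 43 57
f 55 57 56
f 56 57 58
f 56 58 46
f 57 43 59
f 57 59 58
f 58 59 60
f 58 60 46
f 59 43 61
f 59 61 60
f 60 61 62
f 60 62 46
f 61 43 63
f 61 63 62
f 62 63 64
f 62 64 46
f 63 43 65
f 63 65 64
f 64 65 66
f 64 66 46
f 65 43 67
f 65 67 66
f 66 67 68
f 66 68 46
f 67 43 69
f 67 69 68
f 68 69 70
f 68 70 46
f 69 43 71
f 69 71 70
f 70 71 72
f 70 72 46
f 71 43 73
f 71 73 72
f 72 73 74
f 72 74 46
f 73 43 75
f 73 75 74
f 74 75 76
f 74 76 46
f 75 43 44
f 75 44 76
f 76 44 45
f 76 45 46
f 78 77 80
f 78 80 79
f 80 77 81
f 80 81 79
f 81 77 82
f 81 82 79
f 82 77 83
f 82 83 79
f 83 77 84
f 83 84 79
f 84 77 85
f 84 85 79
f 85 77 86
f 85 86 79
f 86 77 87
f 86 87 79
f 87 77 88
f 87 88 79
f 88 77 89
f 88 89 79
f 89 77 90
f 89 90 79
f 90 77 91
f 90 91 79
f 91 77 92
f 91 92 79
f 92 77 93
f 92 93 79
f 93 77 78
f 93 78 79



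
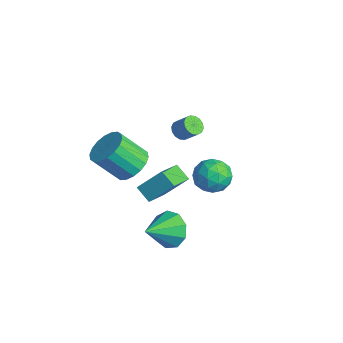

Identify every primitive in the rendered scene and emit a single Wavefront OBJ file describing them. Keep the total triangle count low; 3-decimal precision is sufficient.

v -2.534 3.975 -2.709
v -1.545 4.354 -2.878
v -1.895 2.366 -2.582
v -0.906 2.745 -2.751
v -1.419 2.971 -1.836
v -1.813 3.966 -1.915
v -1.627 2.754 -3.545
v -2.021 3.749 -3.624
v -0.984 3.6 -3.395
v -0.856 3.734 -2.338
v -2.584 2.986 -3.122
v -2.456 3.12 -2.065
v -2.095 4.306 -2.804
v -1.345 2.414 -2.656
v -1.646 2.547 -2.118
v -1.065 2.77 -2.217
v -2.253 4.077 -2.238
v -1.672 4.3 -2.338
v -1.598 3.488 -1.725
v -1.768 2.42 -3.122
v -1.187 2.643 -3.222
v -2.375 3.95 -3.243
v -1.794 4.173 -3.342
v -1.842 3.232 -3.735
v -1.184 4.085 -3.207
v -0.809 3.139 -3.133
v -1.233 3.145 -3.6
v -1.465 3.729 -3.646
v -1.109 4.164 -2.587
v -0.734 3.218 -2.512
v -1.035 3.351 -1.975
v -1.267 3.936 -2.021
v -0.779 3.72 -2.89
v -2.706 3.502 -2.948
v -2.331 2.556 -2.873
v -2.173 2.784 -3.439
v -2.405 3.369 -3.485
v -2.631 3.581 -2.327
v -2.256 2.635 -2.253
v -1.975 2.991 -1.814
v -2.207 3.575 -1.86
v -2.661 3 -2.57
v -3.562 -0.17 -2.028
v -2.739 -0.835 -2.288
v -3.235 -2.016 -0.831
v -4.058 -1.35 -0.572
v -2.535 -0.53 -1.971
v -3.031 -1.711 -0.514
v -2.534 -0.153 -1.665
v -3.031 -1.334 -0.208
v -2.737 0.22 -1.431
v -3.234 -0.96 0.025
v -3.104 0.517 -1.316
v -3.6 -0.664 0.141
v -3.561 0.677 -1.342
v -4.057 -0.504 0.115
v -4.018 0.67 -1.504
v -4.515 -0.511 -0.047
v -4.385 0.496 -1.769
v -4.881 -0.685 -0.312
v -4.589 0.191 -2.086
v -5.085 -0.99 -0.629
v -4.589 -0.186 -2.392
v -5.086 -1.367 -0.935
v -4.386 -0.56 -2.625
v -4.883 -1.74 -1.169
v -4.02 -0.856 -2.741
v -4.516 -2.037 -1.284
v -3.563 -1.016 -2.715
v -4.059 -2.197 -1.258
v -3.105 -1.009 -2.553
v -3.602 -2.19 -1.096
v 1.532 -0.494 -2.797
v 2.459 -0.503 -3.352
v 2.028 -1.986 -1.943
v 2.542 -0.118 -2.727
v 2.152 0.092 -2.135
v 1.473 0.027 -1.853
v 0.821 -0.281 -2.013
v 0.501 -0.689 -2.54
v 0.664 -1.005 -3.187
v 1.233 -1.082 -3.652
v 1.942 -0.884 -3.717
v 1.786 -2.254 1.274
v 2.276 -1.21 2.44
v 0.855 -1.059 0.595
v 1.345 -0.015 1.761
v 2.535 -1.985 0.719
v 3.025 -0.941 1.885
v 1.604 -0.79 0.04
v 2.094 0.254 1.206
v -4.272 2.835 -0.925
v -3.807 2.826 -1.319
v -3.163 3.235 -0.569
v -3.628 3.245 -0.175
v -3.941 3.109 -1.358
v -3.297 3.518 -0.608
v -4.164 3.319 -1.281
v -3.52 3.728 -0.531
v -4.416 3.399 -1.109
v -3.772 3.808 -0.359
v -4.629 3.328 -0.887
v -3.985 3.738 -0.137
v -4.747 3.126 -0.675
v -4.103 3.535 0.075
v -4.737 2.845 -0.531
v -4.093 3.254 0.219
v -4.603 2.562 -0.492
v -3.959 2.971 0.258
v -4.38 2.352 -0.569
v -3.736 2.761 0.181
v -4.128 2.272 -0.741
v -3.484 2.681 0.009
v -3.915 2.342 -0.963
v -3.271 2.752 -0.213
v -3.797 2.545 -1.175
v -3.153 2.954 -0.425
f 1 38 17
f 38 12 41
f 17 41 6
f 38 41 17
f 1 17 13
f 17 6 18
f 13 18 2
f 17 18 13
f 1 13 22
f 13 2 23
f 22 23 8
f 13 23 22
f 1 22 34
f 22 8 37
f 34 37 11
f 22 37 34
f 1 34 38
f 34 11 42
f 38 42 12
f 34 42 38
f 2 18 29
f 18 6 32
f 29 32 10
f 18 32 29
f 6 41 19
f 41 12 40
f 19 40 5
f 41 40 19
f 12 42 39
f 42 11 35
f 39 35 3
f 42 35 39
f 11 37 36
f 37 8 24
f 36 24 7
f 37 24 36
f 8 23 28
f 23 2 25
f 28 25 9
f 23 25 28
f 4 30 16
f 30 10 31
f 16 31 5
f 30 31 16
f 4 16 14
f 16 5 15
f 14 15 3
f 16 15 14
f 4 14 21
f 14 3 20
f 21 20 7
f 14 20 21
f 4 21 26
f 21 7 27
f 26 27 9
f 21 27 26
f 4 26 30
f 26 9 33
f 30 33 10
f 26 33 30
f 5 31 19
f 31 10 32
f 19 32 6
f 31 32 19
f 3 15 39
f 15 5 40
f 39 40 12
f 15 40 39
f 7 20 36
f 20 3 35
f 36 35 11
f 20 35 36
f 9 27 28
f 27 7 24
f 28 24 8
f 27 24 28
f 10 33 29
f 33 9 25
f 29 25 2
f 33 25 29
f 44 43 47
f 44 47 45
f 45 47 48
f 45 48 46
f 47 43 49
f 47 49 48
f 48 49 50
f 48 50 46
f 49 43 51
f 49 51 50
f 50 51 52
f 50 52 46
f 51 43 53
f 51 53 52
f 52 53 54
f 52 54 46
f 53 43 55
f 53 55 54
f 54 55 56
f 54 56 46
f 55 43 57
f 55 57 56
f 56 57 58
f 56 58 46
f 57 43 59
f 57 59 58
f 58 59 60
f 58 60 46
f 59 43 61
f 59 61 60
f 60 61 62
f 60 62 46
f 61 43 63
f 61 63 62
f 62 63 64
f 62 64 46
f 63 43 65
f 63 65 64
f 64 65 66
f 64 66 46
f 65 43 67
f 65 67 66
f 66 67 68
f 66 68 46
f 67 43 69
f 67 69 68
f 68 69 70
f 68 70 46
f 69 43 71
f 69 71 70
f 70 71 72
f 70 72 46
f 71 43 44
f 71 44 72
f 72 44 45
f 72 45 46
f 74 73 76
f 74 76 75
f 76 73 77
f 76 77 75
f 77 73 78
f 77 78 75
f 78 73 79
f 78 79 75
f 79 73 80
f 79 80 75
f 80 73 81
f 80 81 75
f 81 73 82
f 81 82 75
f 82 73 83
f 82 83 75
f 83 73 74
f 83 74 75
f 85 87 84
f 88 85 84
f 84 87 86
f 86 88 84
f 85 91 87
f 89 85 88
f 89 91 85
f 87 91 86
f 90 88 86
f 86 91 90
f 90 89 88
f 91 89 90
f 93 92 96
f 93 96 94
f 94 96 97
f 94 97 95
f 96 92 98
f 96 98 97
f 97 98 99
f 97 99 95
f 98 92 100
f 98 100 99
f 99 100 101
f 99 101 95
f 100 92 102
f 100 102 101
f 101 102 103
f 101 103 95
f 102 92 104
f 102 104 103
f 103 104 105
f 103 105 95
f 104 92 106
f 104 106 105
f 105 106 107
f 105 107 95
f 106 92 108
f 106 108 107
f 107 108 109
f 107 109 95
f 108 92 110
f 108 110 109
f 109 110 111
f 109 111 95
f 110 92 112
f 110 112 111
f 111 112 113
f 111 113 95
f 112 92 114
f 112 114 113
f 113 114 115
f 113 115 95
f 114 92 116
f 114 116 115
f 115 116 117
f 115 117 95
f 116 92 93
f 116 93 117
f 117 93 94
f 117 94 95



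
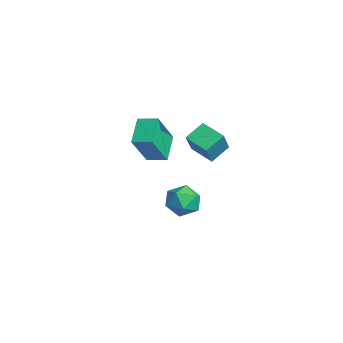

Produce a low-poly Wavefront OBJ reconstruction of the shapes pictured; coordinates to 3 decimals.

v -0.869 -3.474 2.245
v -1.876 -2.882 2.941
v -1.465 -2.629 0.663
v -2.472 -2.036 1.359
v -0.328 -2.764 2.421
v -1.335 -2.171 3.117
v -0.924 -1.918 0.839
v -1.931 -1.326 1.535
v -2.631 -0.271 0.212
v -1.982 -0.756 1.354
v -2.936 0.599 0.756
v -2.288 0.113 1.898
v -1.632 0.287 -0.118
v -0.984 -0.199 1.024
v -1.938 1.156 0.426
v -1.289 0.671 1.568
v -3.751 -0.288 -3.224
v -3.081 0.297 -3.13
v -2.799 -1.377 -3.23
v -2.129 -0.792 -3.136
v -2.701 -0.928 -2.463
v -3.289 -0.256 -2.459
v -2.591 -0.824 -3.901
v -3.179 -0.152 -3.897
v -2.364 -0.035 -3.549
v -2.433 -0.099 -2.66
v -3.447 -0.981 -3.7
v -3.516 -1.045 -2.811
f 2 4 1
f 5 2 1
f 1 4 3
f 3 5 1
f 2 8 4
f 6 2 5
f 6 8 2
f 4 8 3
f 7 5 3
f 3 8 7
f 7 6 5
f 8 6 7
f 10 12 9
f 13 10 9
f 9 12 11
f 11 13 9
f 10 16 12
f 14 10 13
f 14 16 10
f 12 16 11
f 15 13 11
f 11 16 15
f 15 14 13
f 16 14 15
f 17 28 22
f 17 22 18
f 17 18 24
f 17 24 27
f 17 27 28
f 18 22 26
f 22 28 21
f 28 27 19
f 27 24 23
f 24 18 25
f 20 26 21
f 20 21 19
f 20 19 23
f 20 23 25
f 20 25 26
f 21 26 22
f 19 21 28
f 23 19 27
f 25 23 24
f 26 25 18



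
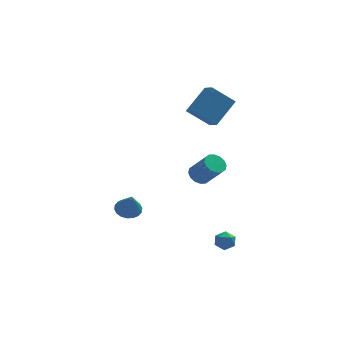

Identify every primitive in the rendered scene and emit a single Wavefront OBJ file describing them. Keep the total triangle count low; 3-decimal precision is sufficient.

v 2.509 1.361 3.977
v 3.648 2.403 5.185
v 2.219 2.244 3.489
v 3.357 3.287 4.697
v 3.803 1.193 2.903
v 4.941 2.236 4.111
v 3.512 2.077 2.415
v 4.651 3.119 3.623
v 3.462 -3.304 -3.687
v 4.106 -3.4 -3.715
v 3.414 -3.88 -2.805
v 4.058 -3.976 -2.833
v 3.823 -3.383 -2.699
v 3.853 -3.027 -3.244
v 3.667 -4.253 -3.276
v 3.697 -3.897 -3.821
v 4.233 -3.987 -3.461
v 4.329 -3.45 -3.105
v 3.191 -3.83 -3.415
v 3.287 -3.293 -3.059
v -1.33 -3.54 -0.541
v -0.83 -4.003 -0.83
v -1.17 -4.18 0.761
v -0.645 -3.75 -0.728
v -0.596 -3.456 -0.59
v -0.692 -3.178 -0.441
v -0.914 -2.972 -0.313
v -1.219 -2.878 -0.229
v -1.545 -2.915 -0.208
v -1.829 -3.076 -0.252
v -2.014 -3.329 -0.354
v -2.063 -3.624 -0.493
v -1.967 -3.902 -0.641
v -1.745 -4.108 -0.77
v -1.44 -4.202 -0.853
v -1.114 -4.164 -0.875
v 2.543 -1.967 0.905
v 3.064 -1.535 0.833
v 3.837 -2.262 2.084
v 3.317 -2.693 2.155
v 2.846 -1.378 1.06
v 3.619 -2.104 2.311
v 2.546 -1.378 1.245
v 3.319 -2.105 2.496
v 2.246 -1.536 1.339
v 3.019 -2.263 2.589
v 2.025 -1.81 1.316
v 2.799 -2.536 2.567
v 1.944 -2.125 1.183
v 2.717 -2.852 2.434
v 2.023 -2.398 0.976
v 2.796 -3.125 2.227
v 2.241 -2.556 0.749
v 3.014 -3.282 2
v 2.541 -2.555 0.564
v 3.314 -3.282 1.815
v 2.841 -2.397 0.471
v 3.614 -3.124 1.721
v 3.061 -2.124 0.493
v 3.835 -2.85 1.744
v 3.143 -1.808 0.626
v 3.916 -2.535 1.877
f 2 4 1
f 5 2 1
f 1 4 3
f 3 5 1
f 2 8 4
f 6 2 5
f 6 8 2
f 4 8 3
f 7 5 3
f 3 8 7
f 7 6 5
f 8 6 7
f 9 20 14
f 9 14 10
f 9 10 16
f 9 16 19
f 9 19 20
f 10 14 18
f 14 20 13
f 20 19 11
f 19 16 15
f 16 10 17
f 12 18 13
f 12 13 11
f 12 11 15
f 12 15 17
f 12 17 18
f 13 18 14
f 11 13 20
f 15 11 19
f 17 15 16
f 18 17 10
f 22 21 24
f 22 24 23
f 24 21 25
f 24 25 23
f 25 21 26
f 25 26 23
f 26 21 27
f 26 27 23
f 27 21 28
f 27 28 23
f 28 21 29
f 28 29 23
f 29 21 30
f 29 30 23
f 30 21 31
f 30 31 23
f 31 21 32
f 31 32 23
f 32 21 33
f 32 33 23
f 33 21 34
f 33 34 23
f 34 21 35
f 34 35 23
f 35 21 36
f 35 36 23
f 36 21 22
f 36 22 23
f 38 37 41
f 38 41 39
f 39 41 42
f 39 42 40
f 41 37 43
f 41 43 42
f 42 43 44
f 42 44 40
f 43 37 45
f 43 45 44
f 44 45 46
f 44 46 40
f 45 37 47
f 45 47 46
f 46 47 48
f 46 48 40
f 47 37 49
f 47 49 48
f 48 49 50
f 48 50 40
f 49 37 51
f 49 51 50
f 50 51 52
f 50 52 40
f 51 37 53
f 51 53 52
f 52 53 54
f 52 54 40
f 53 37 55
f 53 55 54
f 54 55 56
f 54 56 40
f 55 37 57
f 55 57 56
f 56 57 58
f 56 58 40
f 57 37 59
f 57 59 58
f 58 59 60
f 58 60 40
f 59 37 61
f 59 61 60
f 60 61 62
f 60 62 40
f 61 37 38
f 61 38 62
f 62 38 39
f 62 39 40



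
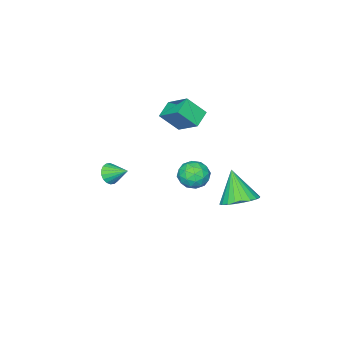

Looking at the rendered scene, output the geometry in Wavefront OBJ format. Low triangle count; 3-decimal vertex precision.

v 2.784 -1.391 0.885
v 3.084 -1.075 0.458
v 2.576 -0.449 1.435
v 2.829 -1.077 0.364
v 2.566 -1.141 0.374
v 2.345 -1.254 0.484
v 2.212 -1.395 0.675
v 2.192 -1.535 0.906
v 2.289 -1.646 1.134
v 2.485 -1.707 1.312
v 2.74 -1.705 1.406
v 3.003 -1.641 1.397
v 3.224 -1.527 1.286
v 3.357 -1.387 1.096
v 3.377 -1.247 0.864
v 3.279 -1.136 0.636
v -3.86 -4.131 1.434
v -3.833 -2.826 2.306
v -4.534 -3.446 0.43
v -4.507 -2.141 1.302
v -2.933 -3.859 0.998
v -2.906 -2.554 1.87
v -3.607 -3.174 -0.006
v -3.58 -1.869 0.866
v -1.947 2.419 -1.57
v -1.416 3.094 -1.079
v -2.293 1.541 0.01
v -1.768 3.253 -1.068
v -2.147 3.284 -1.133
v -2.496 3.184 -1.265
v -2.762 2.967 -1.443
v -2.903 2.667 -1.641
v -2.899 2.329 -1.828
v -2.75 2.004 -1.975
v -2.479 1.743 -2.061
v -2.127 1.585 -2.072
v -1.748 1.553 -2.007
v -1.399 1.653 -1.875
v -1.133 1.87 -1.697
v -0.992 2.17 -1.499
v -0.996 2.508 -1.313
v -1.145 2.833 -1.165
v -1.278 0.962 -0.027
v -0.615 1.385 -0.325
v -0.445 0.155 0.685
v 0.218 0.578 0.387
v -0.308 0.949 0.928
v -0.823 1.448 0.488
v -0.237 0.092 -0.128
v -0.752 0.591 -0.568
v 0.029 0.847 -0.387
v -0.015 1.376 0.265
v -1.045 0.164 0.095
v -1.089 0.693 0.747
v -1.02 1.245 -0.238
v -0.04 0.295 0.598
v -0.35 0.514 0.916
v 0.04 0.762 0.741
v -1.142 1.281 0.24
v -0.752 1.53 0.064
v -0.572 1.273 0.8
v -0.308 0.01 0.296
v 0.082 0.259 0.12
v -1.1 0.778 -0.381
v -0.71 1.026 -0.556
v -0.488 0.267 -0.44
v -0.251 1.177 -0.45
v 0.238 0.702 -0.032
v -0.029 0.417 -0.334
v -0.332 0.71 -0.593
v -0.277 1.488 -0.067
v 0.213 1.013 0.352
v -0.097 1.231 0.669
v -0.4 1.525 0.411
v 0.101 1.172 -0.103
v -1.273 0.527 0.008
v -0.783 0.052 0.427
v -0.66 0.015 -0.051
v -0.963 0.309 -0.309
v -1.298 0.838 0.392
v -0.809 0.363 0.81
v -0.728 0.83 0.953
v -1.031 1.123 0.694
v -1.161 0.368 0.463
f 2 1 4
f 2 4 3
f 4 1 5
f 4 5 3
f 5 1 6
f 5 6 3
f 6 1 7
f 6 7 3
f 7 1 8
f 7 8 3
f 8 1 9
f 8 9 3
f 9 1 10
f 9 10 3
f 10 1 11
f 10 11 3
f 11 1 12
f 11 12 3
f 12 1 13
f 12 13 3
f 13 1 14
f 13 14 3
f 14 1 15
f 14 15 3
f 15 1 16
f 15 16 3
f 16 1 2
f 16 2 3
f 18 20 17
f 21 18 17
f 17 20 19
f 19 21 17
f 18 24 20
f 22 18 21
f 22 24 18
f 20 24 19
f 23 21 19
f 19 24 23
f 23 22 21
f 24 22 23
f 26 25 28
f 26 28 27
f 28 25 29
f 28 29 27
f 29 25 30
f 29 30 27
f 30 25 31
f 30 31 27
f 31 25 32
f 31 32 27
f 32 25 33
f 32 33 27
f 33 25 34
f 33 34 27
f 34 25 35
f 34 35 27
f 35 25 36
f 35 36 27
f 36 25 37
f 36 37 27
f 37 25 38
f 37 38 27
f 38 25 39
f 38 39 27
f 39 25 40
f 39 40 27
f 40 25 41
f 40 41 27
f 41 25 42
f 41 42 27
f 42 25 26
f 42 26 27
f 43 80 59
f 80 54 83
f 59 83 48
f 80 83 59
f 43 59 55
f 59 48 60
f 55 60 44
f 59 60 55
f 43 55 64
f 55 44 65
f 64 65 50
f 55 65 64
f 43 64 76
f 64 50 79
f 76 79 53
f 64 79 76
f 43 76 80
f 76 53 84
f 80 84 54
f 76 84 80
f 44 60 71
f 60 48 74
f 71 74 52
f 60 74 71
f 48 83 61
f 83 54 82
f 61 82 47
f 83 82 61
f 54 84 81
f 84 53 77
f 81 77 45
f 84 77 81
f 53 79 78
f 79 50 66
f 78 66 49
f 79 66 78
f 50 65 70
f 65 44 67
f 70 67 51
f 65 67 70
f 46 72 58
f 72 52 73
f 58 73 47
f 72 73 58
f 46 58 56
f 58 47 57
f 56 57 45
f 58 57 56
f 46 56 63
f 56 45 62
f 63 62 49
f 56 62 63
f 46 63 68
f 63 49 69
f 68 69 51
f 63 69 68
f 46 68 72
f 68 51 75
f 72 75 52
f 68 75 72
f 47 73 61
f 73 52 74
f 61 74 48
f 73 74 61
f 45 57 81
f 57 47 82
f 81 82 54
f 57 82 81
f 49 62 78
f 62 45 77
f 78 77 53
f 62 77 78
f 51 69 70
f 69 49 66
f 70 66 50
f 69 66 70
f 52 75 71
f 75 51 67
f 71 67 44
f 75 67 71



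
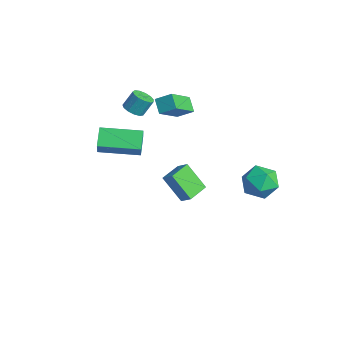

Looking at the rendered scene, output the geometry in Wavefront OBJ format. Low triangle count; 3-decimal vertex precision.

v 3.634 2.4 0.398
v 4.047 1.811 -0.354
v 2.333 2.769 -0.606
v 2.746 2.18 -1.358
v 2.37 1.735 -0.495
v 3.174 1.507 0.126
v 3.206 3.073 -1.086
v 4.01 2.845 -0.465
v 3.782 2.226 -1.271
v 3.266 1.399 -0.906
v 3.114 3.181 -0.054
v 2.598 2.354 0.311
v -1.038 -4.19 2.488
v -0.49 -4.442 3.407
v 0.015 -2.402 2.348
v 0.564 -2.654 3.268
v -0.244 -4.706 1.872
v 0.305 -4.958 2.792
v 0.81 -2.918 1.733
v 1.358 -3.17 2.652
v -2.845 0.647 1.854
v -2.193 -0.676 3.004
v -2.352 1.32 2.349
v -1.7 -0.003 3.499
v -2.12 0.523 1.301
v -1.468 -0.8 2.451
v -1.627 1.196 1.796
v -0.975 -0.127 2.946
v -2.426 -1.75 2.424
v -1.878 -1.97 2.53
v -1.826 -1.43 3.382
v -2.374 -1.21 3.276
v -1.834 -1.688 2.348
v -1.782 -1.148 3.2
v -1.978 -1.426 2.191
v -1.926 -0.886 3.043
v -2.265 -1.267 2.108
v -2.212 -0.727 2.959
v -2.602 -1.261 2.125
v -2.549 -0.721 2.976
v -2.884 -1.41 2.237
v -2.831 -0.87 3.089
v -3.021 -1.668 2.409
v -2.968 -1.127 3.26
v -2.968 -1.951 2.585
v -2.916 -1.411 3.437
v -2.744 -2.171 2.711
v -2.691 -1.631 3.562
v -2.419 -2.257 2.745
v -2.366 -1.717 3.597
v -2.096 -2.182 2.678
v -2.043 -1.642 3.529
v -1.433 -0.657 -2.528
v -0.83 -0.433 -2.004
v -1.95 0.465 -2.413
v -1.347 0.688 -1.888
v -0.493 -0.088 -3.852
v 0.11 0.135 -3.327
v -1.01 1.033 -3.736
v -0.407 1.257 -3.212
f 1 12 6
f 1 6 2
f 1 2 8
f 1 8 11
f 1 11 12
f 2 6 10
f 6 12 5
f 12 11 3
f 11 8 7
f 8 2 9
f 4 10 5
f 4 5 3
f 4 3 7
f 4 7 9
f 4 9 10
f 5 10 6
f 3 5 12
f 7 3 11
f 9 7 8
f 10 9 2
f 14 16 13
f 17 14 13
f 13 16 15
f 15 17 13
f 14 20 16
f 18 14 17
f 18 20 14
f 16 20 15
f 19 17 15
f 15 20 19
f 19 18 17
f 20 18 19
f 22 24 21
f 25 22 21
f 21 24 23
f 23 25 21
f 22 28 24
f 26 22 25
f 26 28 22
f 24 28 23
f 27 25 23
f 23 28 27
f 27 26 25
f 28 26 27
f 30 29 33
f 30 33 31
f 31 33 34
f 31 34 32
f 33 29 35
f 33 35 34
f 34 35 36
f 34 36 32
f 35 29 37
f 35 37 36
f 36 37 38
f 36 38 32
f 37 29 39
f 37 39 38
f 38 39 40
f 38 40 32
f 39 29 41
f 39 41 40
f 40 41 42
f 40 42 32
f 41 29 43
f 41 43 42
f 42 43 44
f 42 44 32
f 43 29 45
f 43 45 44
f 44 45 46
f 44 46 32
f 45 29 47
f 45 47 46
f 46 47 48
f 46 48 32
f 47 29 49
f 47 49 48
f 48 49 50
f 48 50 32
f 49 29 51
f 49 51 50
f 50 51 52
f 50 52 32
f 51 29 30
f 51 30 52
f 52 30 31
f 52 31 32
f 54 56 53
f 57 54 53
f 53 56 55
f 55 57 53
f 54 60 56
f 58 54 57
f 58 60 54
f 56 60 55
f 59 57 55
f 55 60 59
f 59 58 57
f 60 58 59



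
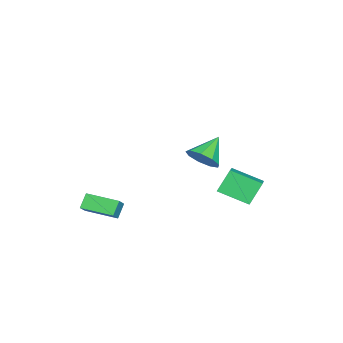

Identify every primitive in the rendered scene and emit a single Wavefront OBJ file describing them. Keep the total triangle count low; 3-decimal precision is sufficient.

v -3.449 1.238 -3.943
v -4.299 1.774 -2.523
v -3.536 3.221 -4.744
v -4.386 3.757 -3.324
v -1.654 1.683 -3.036
v -2.504 2.219 -1.616
v -1.741 3.666 -3.837
v -2.591 4.202 -2.417
v 4.596 2.823 3.395
v 5.27 2.94 4.205
v 3.204 3.297 4.485
v 5.202 3.566 3.845
v 4.851 3.844 3.276
v 4.38 3.645 2.762
v 4.01 3.06 2.544
v 3.914 2.365 2.725
v 4.137 1.883 3.219
v 4.575 1.841 3.796
v 5.022 2.259 4.185
v 3.095 -4.358 -1.902
v 3.863 -4.351 -1.216
v 3.213 -2.307 -2.055
v 3.981 -2.3 -1.369
v 3.819 -4.46 -2.711
v 4.587 -4.453 -2.025
v 3.937 -2.409 -2.864
v 4.705 -2.402 -2.178
f 2 4 1
f 5 2 1
f 1 4 3
f 3 5 1
f 2 8 4
f 6 2 5
f 6 8 2
f 4 8 3
f 7 5 3
f 3 8 7
f 7 6 5
f 8 6 7
f 10 9 12
f 10 12 11
f 12 9 13
f 12 13 11
f 13 9 14
f 13 14 11
f 14 9 15
f 14 15 11
f 15 9 16
f 15 16 11
f 16 9 17
f 16 17 11
f 17 9 18
f 17 18 11
f 18 9 19
f 18 19 11
f 19 9 10
f 19 10 11
f 21 23 20
f 24 21 20
f 20 23 22
f 22 24 20
f 21 27 23
f 25 21 24
f 25 27 21
f 23 27 22
f 26 24 22
f 22 27 26
f 26 25 24
f 27 25 26



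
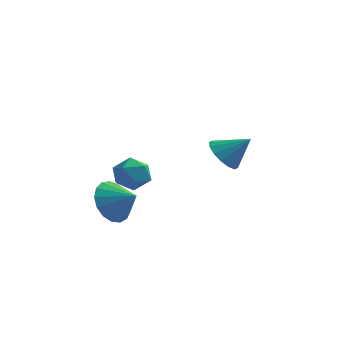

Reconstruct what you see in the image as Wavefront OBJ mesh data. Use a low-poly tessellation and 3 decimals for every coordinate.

v -3.522 -0.301 1.079
v -3.067 0.15 0.506
v -2.678 -0.539 1.561
v -3.157 0.425 0.799
v -3.33 0.534 1.156
v -3.548 0.451 1.495
v -3.759 0.196 1.74
v -3.916 -0.173 1.833
v -3.983 -0.571 1.753
v -3.944 -0.908 1.519
v -3.808 -1.105 1.184
v -3.607 -1.118 0.825
v -3.386 -0.944 0.525
v -3.197 -0.623 0.351
v -3.081 -0.228 0.344
v -3.742 3.948 0.1
v -3.253 3.45 0.366
v -4.607 3.47 0.794
v -4.118 2.972 1.06
v -4.051 3.693 1.24
v -3.516 3.989 0.811
v -4.344 2.931 0.349
v -3.809 3.227 -0.08
v -3.625 2.822 0.52
v -3.444 3.293 1.07
v -4.416 3.627 0.09
v -4.235 4.098 0.64
v -0.044 0.068 3.376
v 0.383 -0.262 2.946
v 0.784 0.192 4.104
v 0.41 0.082 2.857
v 0.316 0.423 2.906
v 0.125 0.669 3.082
v -0.111 0.754 3.336
v -0.329 0.655 3.601
v -0.471 0.399 3.805
v -0.499 0.054 3.895
v -0.404 -0.287 3.845
v -0.214 -0.532 3.67
v 0.023 -0.617 3.416
v 0.241 -0.518 3.151
f 2 1 4
f 2 4 3
f 4 1 5
f 4 5 3
f 5 1 6
f 5 6 3
f 6 1 7
f 6 7 3
f 7 1 8
f 7 8 3
f 8 1 9
f 8 9 3
f 9 1 10
f 9 10 3
f 10 1 11
f 10 11 3
f 11 1 12
f 11 12 3
f 12 1 13
f 12 13 3
f 13 1 14
f 13 14 3
f 14 1 15
f 14 15 3
f 15 1 2
f 15 2 3
f 16 27 21
f 16 21 17
f 16 17 23
f 16 23 26
f 16 26 27
f 17 21 25
f 21 27 20
f 27 26 18
f 26 23 22
f 23 17 24
f 19 25 20
f 19 20 18
f 19 18 22
f 19 22 24
f 19 24 25
f 20 25 21
f 18 20 27
f 22 18 26
f 24 22 23
f 25 24 17
f 29 28 31
f 29 31 30
f 31 28 32
f 31 32 30
f 32 28 33
f 32 33 30
f 33 28 34
f 33 34 30
f 34 28 35
f 34 35 30
f 35 28 36
f 35 36 30
f 36 28 37
f 36 37 30
f 37 28 38
f 37 38 30
f 38 28 39
f 38 39 30
f 39 28 40
f 39 40 30
f 40 28 41
f 40 41 30
f 41 28 29
f 41 29 30



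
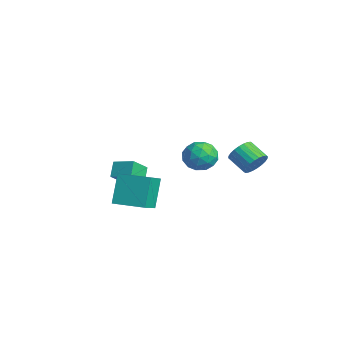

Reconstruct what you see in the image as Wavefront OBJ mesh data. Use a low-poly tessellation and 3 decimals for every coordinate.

v -4.149 -1.223 -2.666
v -3.692 -2.32 -1.624
v -4.833 -0.727 -1.842
v -4.375 -1.823 -0.801
v -3.045 -0.377 -2.259
v -2.587 -1.473 -1.218
v -3.728 0.12 -1.436
v -3.271 -0.977 -0.394
v -4.126 3.541 -0.313
v -3.149 4.189 -0.123
v -3.231 2.611 -1.737
v -2.254 3.259 -1.547
v -2.599 2.455 -0.743
v -3.152 3.03 0.137
v -3.228 3.77 -1.997
v -3.781 4.345 -1.117
v -2.594 4.331 -1.163
v -2.205 3.518 -0.388
v -4.175 3.282 -1.472
v -3.786 2.469 -0.697
v -3.716 3.947 -0.093
v -2.664 2.853 -1.767
v -2.867 2.381 -1.295
v -2.292 2.762 -1.183
v -3.718 3.265 0.06
v -3.144 3.647 0.172
v -2.821 2.627 -0.193
v -3.236 3.153 -2.032
v -2.662 3.535 -1.92
v -4.088 4.038 -0.677
v -3.513 4.419 -0.565
v -3.559 4.173 -1.667
v -2.815 4.411 -0.593
v -2.289 3.864 -1.43
v -2.862 4.165 -1.694
v -3.187 4.503 -1.177
v -2.587 3.934 -0.137
v -2.061 3.387 -0.974
v -2.264 2.914 -0.502
v -2.589 3.252 0.016
v -2.261 4.017 -0.749
v -4.319 3.413 -0.886
v -3.793 2.866 -1.723
v -3.791 3.548 -1.876
v -4.116 3.886 -1.358
v -4.091 2.936 -0.43
v -3.565 2.389 -1.267
v -3.193 2.297 -0.683
v -3.518 2.635 -0.166
v -4.119 2.783 -1.111
v 4.474 3.198 2.304
v 4.932 2.578 2.729
v 3.765 2.163 3.381
v 3.306 2.782 2.956
v 4.959 2.843 2.946
v 3.792 2.427 3.598
v 4.912 3.161 3.066
v 3.745 2.745 3.718
v 4.799 3.485 3.07
v 3.632 3.069 3.722
v 4.636 3.766 2.957
v 3.469 3.35 3.609
v 4.448 3.959 2.744
v 3.281 3.544 3.396
v 4.264 4.037 2.465
v 3.097 3.622 3.117
v 4.112 3.988 2.161
v 2.945 3.572 2.813
v 4.015 3.817 1.879
v 2.848 3.402 2.531
v 3.988 3.553 1.662
v 2.821 3.137 2.314
v 4.035 3.235 1.542
v 2.868 2.819 2.194
v 4.148 2.911 1.538
v 2.981 2.495 2.19
v 4.311 2.63 1.651
v 3.144 2.214 2.303
v 4.499 2.436 1.864
v 3.332 2.021 2.516
v 4.683 2.358 2.143
v 3.516 1.943 2.795
v 4.835 2.408 2.447
v 3.668 1.992 3.099
v 0.395 -3.968 -1.326
v -0.418 -3.231 0.546
v -0.674 -2.84 -2.234
v -1.487 -2.103 -0.361
v 1.847 -2.537 -1.259
v 1.034 -1.8 0.614
v 0.778 -1.409 -2.166
v -0.035 -0.672 -0.294
f 2 4 1
f 5 2 1
f 1 4 3
f 3 5 1
f 2 8 4
f 6 2 5
f 6 8 2
f 4 8 3
f 7 5 3
f 3 8 7
f 7 6 5
f 8 6 7
f 9 46 25
f 46 20 49
f 25 49 14
f 46 49 25
f 9 25 21
f 25 14 26
f 21 26 10
f 25 26 21
f 9 21 30
f 21 10 31
f 30 31 16
f 21 31 30
f 9 30 42
f 30 16 45
f 42 45 19
f 30 45 42
f 9 42 46
f 42 19 50
f 46 50 20
f 42 50 46
f 10 26 37
f 26 14 40
f 37 40 18
f 26 40 37
f 14 49 27
f 49 20 48
f 27 48 13
f 49 48 27
f 20 50 47
f 50 19 43
f 47 43 11
f 50 43 47
f 19 45 44
f 45 16 32
f 44 32 15
f 45 32 44
f 16 31 36
f 31 10 33
f 36 33 17
f 31 33 36
f 12 38 24
f 38 18 39
f 24 39 13
f 38 39 24
f 12 24 22
f 24 13 23
f 22 23 11
f 24 23 22
f 12 22 29
f 22 11 28
f 29 28 15
f 22 28 29
f 12 29 34
f 29 15 35
f 34 35 17
f 29 35 34
f 12 34 38
f 34 17 41
f 38 41 18
f 34 41 38
f 13 39 27
f 39 18 40
f 27 40 14
f 39 40 27
f 11 23 47
f 23 13 48
f 47 48 20
f 23 48 47
f 15 28 44
f 28 11 43
f 44 43 19
f 28 43 44
f 17 35 36
f 35 15 32
f 36 32 16
f 35 32 36
f 18 41 37
f 41 17 33
f 37 33 10
f 41 33 37
f 52 51 55
f 52 55 53
f 53 55 56
f 53 56 54
f 55 51 57
f 55 57 56
f 56 57 58
f 56 58 54
f 57 51 59
f 57 59 58
f 58 59 60
f 58 60 54
f 59 51 61
f 59 61 60
f 60 61 62
f 60 62 54
f 61 51 63
f 61 63 62
f 62 63 64
f 62 64 54
f 63 51 65
f 63 65 64
f 64 65 66
f 64 66 54
f 65 51 67
f 65 67 66
f 66 67 68
f 66 68 54
f 67 51 69
f 67 69 68
f 68 69 70
f 68 70 54
f 69 51 71
f 69 71 70
f 70 71 72
f 70 72 54
f 71 51 73
f 71 73 72
f 72 73 74
f 72 74 54
f 73 51 75
f 73 75 74
f 74 75 76
f 74 76 54
f 75 51 77
f 75 77 76
f 76 77 78
f 76 78 54
f 77 51 79
f 77 79 78
f 78 79 80
f 78 80 54
f 79 51 81
f 79 81 80
f 80 81 82
f 80 82 54
f 81 51 83
f 81 83 82
f 82 83 84
f 82 84 54
f 83 51 52
f 83 52 84
f 84 52 53
f 84 53 54
f 86 88 85
f 89 86 85
f 85 88 87
f 87 89 85
f 86 92 88
f 90 86 89
f 90 92 86
f 88 92 87
f 91 89 87
f 87 92 91
f 91 90 89
f 92 90 91



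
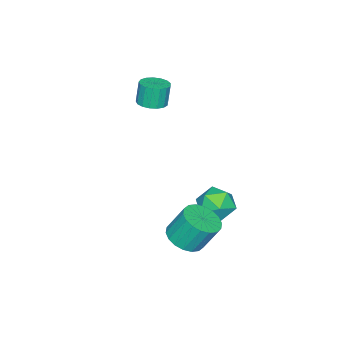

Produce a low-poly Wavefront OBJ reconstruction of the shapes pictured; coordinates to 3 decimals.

v 1.75 0.9 -3.805
v 2.689 1.39 -3.846
v 2.349 2.17 -2.317
v 1.41 1.68 -2.275
v 2.402 1.694 -4.065
v 2.062 2.474 -2.535
v 1.986 1.841 -4.232
v 1.646 2.621 -2.702
v 1.523 1.802 -4.314
v 1.184 2.581 -2.785
v 1.105 1.583 -4.296
v 0.766 2.363 -2.767
v 0.815 1.23 -4.18
v 0.476 2.01 -2.651
v 0.71 0.811 -3.99
v 0.37 1.591 -2.461
v 0.811 0.41 -3.763
v 0.471 1.19 -2.234
v 1.098 0.106 -3.545
v 0.758 0.886 -2.015
v 1.514 -0.041 -3.378
v 1.174 0.739 -1.848
v 1.976 -0.001 -3.295
v 1.637 0.778 -1.766
v 2.394 0.217 -3.313
v 2.055 0.997 -1.784
v 2.684 0.57 -3.429
v 2.345 1.35 -1.9
v 2.79 0.989 -3.619
v 2.45 1.769 -2.09
v -1.875 -3.389 2.162
v -1.199 -3.795 2.298
v -1.45 -3.778 3.594
v -2.125 -3.371 3.458
v -1.09 -3.429 2.314
v -1.341 -3.411 3.61
v -1.161 -3.053 2.296
v -1.412 -3.036 3.592
v -1.395 -2.754 2.246
v -1.646 -2.737 3.542
v -1.739 -2.6 2.178
v -1.99 -2.583 3.474
v -2.114 -2.627 2.106
v -2.365 -2.61 3.401
v -2.434 -2.829 2.046
v -2.685 -2.812 3.342
v -2.626 -3.159 2.014
v -2.877 -3.141 3.309
v -2.646 -3.541 2.015
v -2.897 -3.524 3.311
v -2.489 -3.888 2.05
v -2.74 -3.871 3.346
v -2.191 -4.121 2.11
v -2.442 -4.104 3.406
v -1.821 -4.187 2.183
v -2.072 -4.169 3.479
v -1.463 -4.069 2.251
v -1.714 -4.052 3.547
v -2.522 0.917 -3.459
v -1.734 1.118 -2.682
v -1.266 0.162 -4.538
v -0.478 0.363 -3.761
v -1.276 -0.405 -3.567
v -2.053 0.061 -2.9
v -0.947 1.219 -4.32
v -1.724 1.685 -3.653
v -0.761 1.304 -3.213
v -0.964 0.3 -2.748
v -2.036 0.98 -4.472
v -2.239 -0.024 -4.007
f 2 1 5
f 2 5 3
f 3 5 6
f 3 6 4
f 5 1 7
f 5 7 6
f 6 7 8
f 6 8 4
f 7 1 9
f 7 9 8
f 8 9 10
f 8 10 4
f 9 1 11
f 9 11 10
f 10 11 12
f 10 12 4
f 11 1 13
f 11 13 12
f 12 13 14
f 12 14 4
f 13 1 15
f 13 15 14
f 14 15 16
f 14 16 4
f 15 1 17
f 15 17 16
f 16 17 18
f 16 18 4
f 17 1 19
f 17 19 18
f 18 19 20
f 18 20 4
f 19 1 21
f 19 21 20
f 20 21 22
f 20 22 4
f 21 1 23
f 21 23 22
f 22 23 24
f 22 24 4
f 23 1 25
f 23 25 24
f 24 25 26
f 24 26 4
f 25 1 27
f 25 27 26
f 26 27 28
f 26 28 4
f 27 1 29
f 27 29 28
f 28 29 30
f 28 30 4
f 29 1 2
f 29 2 30
f 30 2 3
f 30 3 4
f 32 31 35
f 32 35 33
f 33 35 36
f 33 36 34
f 35 31 37
f 35 37 36
f 36 37 38
f 36 38 34
f 37 31 39
f 37 39 38
f 38 39 40
f 38 40 34
f 39 31 41
f 39 41 40
f 40 41 42
f 40 42 34
f 41 31 43
f 41 43 42
f 42 43 44
f 42 44 34
f 43 31 45
f 43 45 44
f 44 45 46
f 44 46 34
f 45 31 47
f 45 47 46
f 46 47 48
f 46 48 34
f 47 31 49
f 47 49 48
f 48 49 50
f 48 50 34
f 49 31 51
f 49 51 50
f 50 51 52
f 50 52 34
f 51 31 53
f 51 53 52
f 52 53 54
f 52 54 34
f 53 31 55
f 53 55 54
f 54 55 56
f 54 56 34
f 55 31 57
f 55 57 56
f 56 57 58
f 56 58 34
f 57 31 32
f 57 32 58
f 58 32 33
f 58 33 34
f 59 70 64
f 59 64 60
f 59 60 66
f 59 66 69
f 59 69 70
f 60 64 68
f 64 70 63
f 70 69 61
f 69 66 65
f 66 60 67
f 62 68 63
f 62 63 61
f 62 61 65
f 62 65 67
f 62 67 68
f 63 68 64
f 61 63 70
f 65 61 69
f 67 65 66
f 68 67 60



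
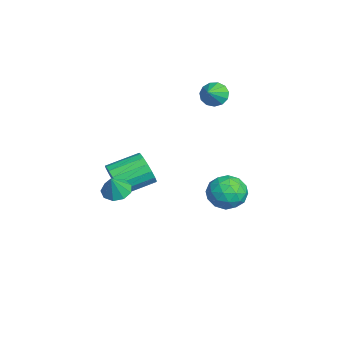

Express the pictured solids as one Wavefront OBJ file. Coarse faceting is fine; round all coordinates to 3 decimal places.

v -3.661 3.08 -3.334
v -3.243 3.763 -2.47
v -2.177 3.557 -4.43
v -1.759 4.24 -3.566
v -1.758 3.069 -3.443
v -2.675 2.774 -2.766
v -2.745 4.546 -4.134
v -3.662 4.251 -3.457
v -2.677 4.669 -2.965
v -2.067 3.756 -2.538
v -3.353 3.564 -4.362
v -2.743 2.651 -3.935
v -3.582 3.379 -2.806
v -1.838 3.941 -4.094
v -1.837 3.252 -4.022
v -1.592 3.654 -3.514
v -3.249 2.798 -2.979
v -3.003 3.2 -2.472
v -2.13 2.792 -3.044
v -2.417 4.12 -4.428
v -2.171 4.522 -3.921
v -3.828 3.666 -3.386
v -3.583 4.068 -2.878
v -3.29 4.528 -3.856
v -3.004 4.313 -2.589
v -2.132 4.594 -3.233
v -2.711 4.774 -3.567
v -3.25 4.6 -3.169
v -2.646 3.777 -2.338
v -1.773 4.058 -2.982
v -1.773 3.369 -2.91
v -2.312 3.196 -2.512
v -2.313 4.31 -2.629
v -3.647 3.262 -3.918
v -2.774 3.543 -4.562
v -3.108 4.124 -4.388
v -3.647 3.951 -3.99
v -3.288 2.726 -3.667
v -2.416 3.007 -4.311
v -2.17 2.72 -3.731
v -2.709 2.546 -3.333
v -3.107 3.01 -4.271
v -3.945 3.062 3.249
v -3.699 2.641 2.614
v -2.995 2.618 3.911
v -3.494 3.042 2.588
v -3.432 3.449 2.772
v -3.533 3.733 3.107
v -3.765 3.804 3.487
v -4.054 3.639 3.792
v -4.308 3.291 3.924
v -4.447 2.871 3.842
v -4.427 2.51 3.571
v -4.254 2.325 3.199
v -3.982 2.374 2.842
v 2.003 -2.254 -0.114
v 2.672 -2.447 -0.488
v 2.577 -2.526 1.054
v 2.673 -1.92 -0.366
v 2.361 -1.55 -0.126
v 1.881 -1.509 0.119
v 1.458 -1.817 0.255
v 1.29 -2.33 0.218
v 1.456 -2.807 0.026
v 1.878 -3.025 -0.232
v 2.358 -2.883 -0.435
v -0.601 -2.3 -1.015
v -0.26 -1.899 -1.9
v -0.697 -0.139 -1.27
v -1.039 -0.54 -0.385
v -0.737 -1.987 -1.986
v -1.175 -0.226 -1.357
v -1.184 -2.146 -1.85
v -1.621 -0.386 -1.221
v -1.496 -2.341 -1.523
v -1.934 -0.581 -0.893
v -1.604 -2.526 -1.079
v -2.041 -0.766 -0.449
v -1.482 -2.66 -0.62
v -1.919 -0.9 0.009
v -1.158 -2.711 -0.252
v -1.596 -0.951 0.377
v -0.707 -2.668 -0.059
v -1.144 -0.908 0.571
v -0.231 -2.541 -0.084
v -0.669 -0.781 0.545
v 0.159 -2.359 -0.323
v -0.278 -0.598 0.307
v 0.376 -2.163 -0.72
v -0.061 -0.402 -0.091
v 0.369 -1.998 -1.185
v -0.069 -0.238 -0.555
v 0.139 -1.903 -1.611
v -0.298 -0.143 -0.981
f 1 38 17
f 38 12 41
f 17 41 6
f 38 41 17
f 1 17 13
f 17 6 18
f 13 18 2
f 17 18 13
f 1 13 22
f 13 2 23
f 22 23 8
f 13 23 22
f 1 22 34
f 22 8 37
f 34 37 11
f 22 37 34
f 1 34 38
f 34 11 42
f 38 42 12
f 34 42 38
f 2 18 29
f 18 6 32
f 29 32 10
f 18 32 29
f 6 41 19
f 41 12 40
f 19 40 5
f 41 40 19
f 12 42 39
f 42 11 35
f 39 35 3
f 42 35 39
f 11 37 36
f 37 8 24
f 36 24 7
f 37 24 36
f 8 23 28
f 23 2 25
f 28 25 9
f 23 25 28
f 4 30 16
f 30 10 31
f 16 31 5
f 30 31 16
f 4 16 14
f 16 5 15
f 14 15 3
f 16 15 14
f 4 14 21
f 14 3 20
f 21 20 7
f 14 20 21
f 4 21 26
f 21 7 27
f 26 27 9
f 21 27 26
f 4 26 30
f 26 9 33
f 30 33 10
f 26 33 30
f 5 31 19
f 31 10 32
f 19 32 6
f 31 32 19
f 3 15 39
f 15 5 40
f 39 40 12
f 15 40 39
f 7 20 36
f 20 3 35
f 36 35 11
f 20 35 36
f 9 27 28
f 27 7 24
f 28 24 8
f 27 24 28
f 10 33 29
f 33 9 25
f 29 25 2
f 33 25 29
f 44 43 46
f 44 46 45
f 46 43 47
f 46 47 45
f 47 43 48
f 47 48 45
f 48 43 49
f 48 49 45
f 49 43 50
f 49 50 45
f 50 43 51
f 50 51 45
f 51 43 52
f 51 52 45
f 52 43 53
f 52 53 45
f 53 43 54
f 53 54 45
f 54 43 55
f 54 55 45
f 55 43 44
f 55 44 45
f 57 56 59
f 57 59 58
f 59 56 60
f 59 60 58
f 60 56 61
f 60 61 58
f 61 56 62
f 61 62 58
f 62 56 63
f 62 63 58
f 63 56 64
f 63 64 58
f 64 56 65
f 64 65 58
f 65 56 66
f 65 66 58
f 66 56 57
f 66 57 58
f 68 67 71
f 68 71 69
f 69 71 72
f 69 72 70
f 71 67 73
f 71 73 72
f 72 73 74
f 72 74 70
f 73 67 75
f 73 75 74
f 74 75 76
f 74 76 70
f 75 67 77
f 75 77 76
f 76 77 78
f 76 78 70
f 77 67 79
f 77 79 78
f 78 79 80
f 78 80 70
f 79 67 81
f 79 81 80
f 80 81 82
f 80 82 70
f 81 67 83
f 81 83 82
f 82 83 84
f 82 84 70
f 83 67 85
f 83 85 84
f 84 85 86
f 84 86 70
f 85 67 87
f 85 87 86
f 86 87 88
f 86 88 70
f 87 67 89
f 87 89 88
f 88 89 90
f 88 90 70
f 89 67 91
f 89 91 90
f 90 91 92
f 90 92 70
f 91 67 93
f 91 93 92
f 92 93 94
f 92 94 70
f 93 67 68
f 93 68 94
f 94 68 69
f 94 69 70

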